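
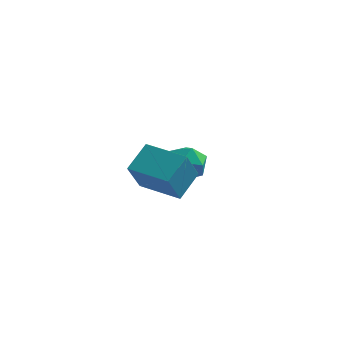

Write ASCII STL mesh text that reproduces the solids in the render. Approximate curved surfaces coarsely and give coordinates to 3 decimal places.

solid 
facet normal -0.303 0.289 0.908
outer loop
vertex 0.447 2.813 -2.587
vertex 0.051 1.965 -2.449
vertex 0.951 2.114 -2.196
endloop
endfacet
facet normal 0.301 0.622 0.723
outer loop
vertex 0.447 2.813 -2.587
vertex 0.951 2.114 -2.196
vertex 1.348 2.677 -2.845
endloop
endfacet
facet normal 0.181 0.977 0.116
outer loop
vertex 0.447 2.813 -2.587
vertex 1.348 2.677 -2.845
vertex 0.693 2.876 -3.499
endloop
endfacet
facet normal -0.498 0.864 -0.075
outer loop
vertex 0.447 2.813 -2.587
vertex 0.693 2.876 -3.499
vertex -0.108 2.436 -3.254
endloop
endfacet
facet normal -0.797 0.440 0.415
outer loop
vertex 0.447 2.813 -2.587
vertex -0.108 2.436 -3.254
vertex 0.051 1.965 -2.449
endloop
endfacet
facet normal 0.795 0.123 0.593
outer loop
vertex 1.348 2.677 -2.845
vertex 0.951 2.114 -2.196
vertex 1.508 1.744 -2.866
endloop
endfacet
facet normal -0.182 -0.413 0.892
outer loop
vertex 0.951 2.114 -2.196
vertex 0.051 1.965 -2.449
vertex 0.707 1.304 -2.621
endloop
endfacet
facet normal -0.981 -0.170 0.094
outer loop
vertex 0.051 1.965 -2.449
vertex -0.108 2.436 -3.254
vertex 0.052 1.503 -3.275
endloop
endfacet
facet normal -0.497 0.516 -0.698
outer loop
vertex -0.108 2.436 -3.254
vertex 0.693 2.876 -3.499
vertex 0.449 2.066 -3.924
endloop
endfacet
facet normal 0.601 0.698 -0.390
outer loop
vertex 0.693 2.876 -3.499
vertex 1.348 2.677 -2.845
vertex 1.349 2.215 -3.671
endloop
endfacet
facet normal 0.498 -0.864 0.075
outer loop
vertex 0.953 1.367 -3.533
vertex 1.508 1.744 -2.866
vertex 0.707 1.304 -2.621
endloop
endfacet
facet normal -0.181 -0.977 -0.116
outer loop
vertex 0.953 1.367 -3.533
vertex 0.707 1.304 -2.621
vertex 0.052 1.503 -3.275
endloop
endfacet
facet normal -0.301 -0.622 -0.723
outer loop
vertex 0.953 1.367 -3.533
vertex 0.052 1.503 -3.275
vertex 0.449 2.066 -3.924
endloop
endfacet
facet normal 0.303 -0.289 -0.908
outer loop
vertex 0.953 1.367 -3.533
vertex 0.449 2.066 -3.924
vertex 1.349 2.215 -3.671
endloop
endfacet
facet normal 0.797 -0.440 -0.415
outer loop
vertex 0.953 1.367 -3.533
vertex 1.349 2.215 -3.671
vertex 1.508 1.744 -2.866
endloop
endfacet
facet normal 0.497 -0.516 0.698
outer loop
vertex 0.707 1.304 -2.621
vertex 1.508 1.744 -2.866
vertex 0.951 2.114 -2.196
endloop
endfacet
facet normal -0.601 -0.698 0.390
outer loop
vertex 0.052 1.503 -3.275
vertex 0.707 1.304 -2.621
vertex 0.051 1.965 -2.449
endloop
endfacet
facet normal -0.795 -0.123 -0.593
outer loop
vertex 0.449 2.066 -3.924
vertex 0.052 1.503 -3.275
vertex -0.108 2.436 -3.254
endloop
endfacet
facet normal 0.182 0.413 -0.892
outer loop
vertex 1.349 2.215 -3.671
vertex 0.449 2.066 -3.924
vertex 0.693 2.876 -3.499
endloop
endfacet
facet normal 0.981 0.170 -0.094
outer loop
vertex 1.508 1.744 -2.866
vertex 1.349 2.215 -3.671
vertex 1.348 2.677 -2.845
endloop
endfacet
facet normal -0.972 0.217 0.085
outer loop
vertex 0.591 -1.905 -0.074
vertex 0.688 -0.932 -1.453
vertex 0.281 -2.985 -0.858
endloop
endfacet
facet normal -0.058 -0.576 0.816
outer loop
vertex 1.992 -3.368 -1.007
vertex 0.591 -1.905 -0.074
vertex 0.281 -2.985 -0.858
endloop
endfacet
facet normal -0.972 0.217 0.085
outer loop
vertex 0.281 -2.985 -0.858
vertex 0.688 -0.932 -1.453
vertex 0.378 -2.012 -2.237
endloop
endfacet
facet normal -0.226 -0.788 -0.572
outer loop
vertex 0.378 -2.012 -2.237
vertex 1.992 -3.368 -1.007
vertex 0.281 -2.985 -0.858
endloop
endfacet
facet normal 0.226 0.788 0.572
outer loop
vertex 0.591 -1.905 -0.074
vertex 2.399 -1.315 -1.602
vertex 0.688 -0.932 -1.453
endloop
endfacet
facet normal -0.058 -0.576 0.816
outer loop
vertex 2.302 -2.288 -0.223
vertex 0.591 -1.905 -0.074
vertex 1.992 -3.368 -1.007
endloop
endfacet
facet normal 0.226 0.788 0.572
outer loop
vertex 2.302 -2.288 -0.223
vertex 2.399 -1.315 -1.602
vertex 0.591 -1.905 -0.074
endloop
endfacet
facet normal 0.058 0.576 -0.816
outer loop
vertex 0.688 -0.932 -1.453
vertex 2.399 -1.315 -1.602
vertex 0.378 -2.012 -2.237
endloop
endfacet
facet normal -0.226 -0.788 -0.572
outer loop
vertex 2.089 -2.395 -2.386
vertex 1.992 -3.368 -1.007
vertex 0.378 -2.012 -2.237
endloop
endfacet
facet normal 0.058 0.576 -0.816
outer loop
vertex 0.378 -2.012 -2.237
vertex 2.399 -1.315 -1.602
vertex 2.089 -2.395 -2.386
endloop
endfacet
facet normal 0.972 -0.217 -0.085
outer loop
vertex 2.089 -2.395 -2.386
vertex 2.302 -2.288 -0.223
vertex 1.992 -3.368 -1.007
endloop
endfacet
facet normal 0.972 -0.217 -0.085
outer loop
vertex 2.399 -1.315 -1.602
vertex 2.302 -2.288 -0.223
vertex 2.089 -2.395 -2.386
endloop
endfacet

endsolid


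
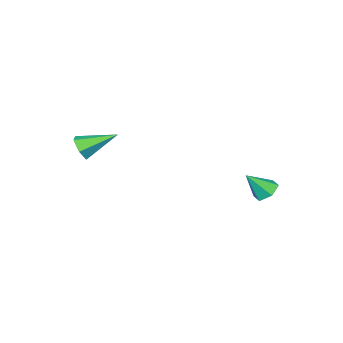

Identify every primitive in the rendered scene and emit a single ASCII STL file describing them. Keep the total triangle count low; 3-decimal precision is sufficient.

solid 
facet normal 0.620 -0.651 -0.438
outer loop
vertex 3.502 -3.792 -0.204
vertex 3.165 -3.741 -0.757
vertex 3.665 -3.341 -0.643
endloop
endfacet
facet normal 0.501 0.504 0.704
outer loop
vertex 3.502 -3.792 -0.204
vertex 3.665 -3.341 -0.643
vertex 2.155 -2.679 -0.043
endloop
endfacet
facet normal 0.620 -0.651 -0.437
outer loop
vertex 3.665 -3.341 -0.643
vertex 3.165 -3.741 -0.757
vertex 3.328 -3.29 -1.197
endloop
endfacet
facet normal 0.354 0.926 -0.130
outer loop
vertex 3.665 -3.341 -0.643
vertex 3.328 -3.29 -1.197
vertex 2.155 -2.679 -0.043
endloop
endfacet
facet normal 0.620 -0.651 -0.438
outer loop
vertex 3.328 -3.29 -1.197
vertex 3.165 -3.741 -0.757
vertex 2.828 -3.69 -1.31
endloop
endfacet
facet normal -0.350 0.633 -0.691
outer loop
vertex 3.328 -3.29 -1.197
vertex 2.828 -3.69 -1.31
vertex 2.155 -2.679 -0.043
endloop
endfacet
facet normal 0.620 -0.651 -0.438
outer loop
vertex 2.828 -3.69 -1.31
vertex 3.165 -3.741 -0.757
vertex 2.665 -4.14 -0.871
endloop
endfacet
facet normal -0.905 -0.079 -0.417
outer loop
vertex 2.828 -3.69 -1.31
vertex 2.665 -4.14 -0.871
vertex 2.155 -2.679 -0.043
endloop
endfacet
facet normal 0.620 -0.652 -0.437
outer loop
vertex 2.665 -4.14 -0.871
vertex 3.165 -3.741 -0.757
vertex 3.002 -4.191 -0.317
endloop
endfacet
facet normal -0.759 -0.501 0.416
outer loop
vertex 2.665 -4.14 -0.871
vertex 3.002 -4.191 -0.317
vertex 2.155 -2.679 -0.043
endloop
endfacet
facet normal 0.619 -0.652 -0.437
outer loop
vertex 3.002 -4.191 -0.317
vertex 3.165 -3.741 -0.757
vertex 3.502 -3.792 -0.204
endloop
endfacet
facet normal -0.055 -0.208 0.977
outer loop
vertex 3.002 -4.191 -0.317
vertex 3.502 -3.792 -0.204
vertex 2.155 -2.679 -0.043
endloop
endfacet
facet normal -0.524 0.395 -0.755
outer loop
vertex -1.934 1.248 -4.119
vertex -2.484 1.159 -3.784
vertex -2.153 1.715 -3.723
endloop
endfacet
facet normal 0.926 0.371 0.074
outer loop
vertex -1.934 1.248 -4.119
vertex -2.153 1.715 -3.723
vertex -1.796 0.641 -2.796
endloop
endfacet
facet normal -0.524 0.395 -0.755
outer loop
vertex -2.153 1.715 -3.723
vertex -2.484 1.159 -3.784
vertex -2.703 1.625 -3.388
endloop
endfacet
facet normal 0.298 0.679 0.671
outer loop
vertex -2.153 1.715 -3.723
vertex -2.703 1.625 -3.388
vertex -1.796 0.641 -2.796
endloop
endfacet
facet normal -0.525 0.394 -0.754
outer loop
vertex -2.703 1.625 -3.388
vertex -2.484 1.159 -3.784
vertex -3.033 1.069 -3.449
endloop
endfacet
facet normal -0.420 0.151 0.895
outer loop
vertex -2.703 1.625 -3.388
vertex -3.033 1.069 -3.449
vertex -1.796 0.641 -2.796
endloop
endfacet
facet normal -0.525 0.394 -0.755
outer loop
vertex -3.033 1.069 -3.449
vertex -2.484 1.159 -3.784
vertex -2.814 0.602 -3.845
endloop
endfacet
facet normal -0.512 -0.683 0.522
outer loop
vertex -3.033 1.069 -3.449
vertex -2.814 0.602 -3.845
vertex -1.796 0.641 -2.796
endloop
endfacet
facet normal -0.525 0.394 -0.755
outer loop
vertex -2.814 0.602 -3.845
vertex -2.484 1.159 -3.784
vertex -2.265 0.692 -4.18
endloop
endfacet
facet normal 0.116 -0.990 -0.076
outer loop
vertex -2.814 0.602 -3.845
vertex -2.265 0.692 -4.18
vertex -1.796 0.641 -2.796
endloop
endfacet
facet normal -0.524 0.395 -0.755
outer loop
vertex -2.265 0.692 -4.18
vertex -2.484 1.159 -3.784
vertex -1.934 1.248 -4.119
endloop
endfacet
facet normal 0.834 -0.464 -0.300
outer loop
vertex -2.265 0.692 -4.18
vertex -1.934 1.248 -4.119
vertex -1.796 0.641 -2.796
endloop
endfacet

endsolid


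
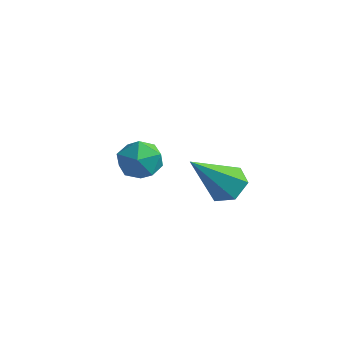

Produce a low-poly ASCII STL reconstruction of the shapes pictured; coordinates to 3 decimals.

solid 
facet normal 0.190 0.646 -0.740
outer loop
vertex 0.45 -2.226 3.022
vertex -0.006 -1.895 3.194
vertex 0.53 -1.796 3.418
endloop
endfacet
facet normal 0.878 -0.402 0.260
outer loop
vertex 0.45 -2.226 3.022
vertex 0.53 -1.796 3.418
vertex -0.334 -3.005 4.466
endloop
endfacet
facet normal 0.190 0.646 -0.740
outer loop
vertex 0.53 -1.796 3.418
vertex -0.006 -1.895 3.194
vertex 0.074 -1.465 3.59
endloop
endfacet
facet normal 0.525 0.312 0.792
outer loop
vertex 0.53 -1.796 3.418
vertex 0.074 -1.465 3.59
vertex -0.334 -3.005 4.466
endloop
endfacet
facet normal 0.191 0.646 -0.740
outer loop
vertex 0.074 -1.465 3.59
vertex -0.006 -1.895 3.194
vertex -0.463 -1.563 3.366
endloop
endfacet
facet normal -0.407 0.531 0.743
outer loop
vertex 0.074 -1.465 3.59
vertex -0.463 -1.563 3.366
vertex -0.334 -3.005 4.466
endloop
endfacet
facet normal 0.191 0.646 -0.740
outer loop
vertex -0.463 -1.563 3.366
vertex -0.006 -1.895 3.194
vertex -0.543 -1.993 2.97
endloop
endfacet
facet normal -0.986 0.035 0.161
outer loop
vertex -0.463 -1.563 3.366
vertex -0.543 -1.993 2.97
vertex -0.334 -3.005 4.466
endloop
endfacet
facet normal 0.191 0.645 -0.740
outer loop
vertex -0.543 -1.993 2.97
vertex -0.006 -1.895 3.194
vertex -0.087 -2.325 2.798
endloop
endfacet
facet normal -0.634 -0.679 -0.371
outer loop
vertex -0.543 -1.993 2.97
vertex -0.087 -2.325 2.798
vertex -0.334 -3.005 4.466
endloop
endfacet
facet normal 0.190 0.646 -0.740
outer loop
vertex -0.087 -2.325 2.798
vertex -0.006 -1.895 3.194
vertex 0.45 -2.226 3.022
endloop
endfacet
facet normal 0.300 -0.898 -0.322
outer loop
vertex -0.087 -2.325 2.798
vertex 0.45 -2.226 3.022
vertex -0.334 -3.005 4.466
endloop
endfacet
facet normal 0.327 0.512 0.794
outer loop
vertex -3.012 -0.805 2.943
vertex -3.081 -1.372 3.337
vertex -2.482 -1.247 3.01
endloop
endfacet
facet normal 0.614 0.766 0.191
outer loop
vertex -3.012 -0.805 2.943
vertex -2.482 -1.247 3.01
vertex -2.629 -0.974 2.389
endloop
endfacet
facet normal 0.082 0.968 -0.238
outer loop
vertex -3.012 -0.805 2.943
vertex -2.629 -0.974 2.389
vertex -3.319 -0.929 2.333
endloop
endfacet
facet normal -0.534 0.840 0.098
outer loop
vertex -3.012 -0.805 2.943
vertex -3.319 -0.929 2.333
vertex -3.599 -1.175 2.918
endloop
endfacet
facet normal -0.383 0.558 0.736
outer loop
vertex -3.012 -0.805 2.943
vertex -3.599 -1.175 2.918
vertex -3.081 -1.372 3.337
endloop
endfacet
facet normal 0.965 0.232 -0.127
outer loop
vertex -2.629 -0.974 2.389
vertex -2.482 -1.247 3.01
vertex -2.461 -1.645 2.442
endloop
endfacet
facet normal 0.500 -0.179 0.847
outer loop
vertex -2.482 -1.247 3.01
vertex -3.081 -1.372 3.337
vertex -2.741 -1.891 3.027
endloop
endfacet
facet normal -0.649 -0.103 0.754
outer loop
vertex -3.081 -1.372 3.337
vertex -3.599 -1.175 2.918
vertex -3.431 -1.846 2.971
endloop
endfacet
facet normal -0.893 0.352 -0.280
outer loop
vertex -3.599 -1.175 2.918
vertex -3.319 -0.929 2.333
vertex -3.578 -1.573 2.35
endloop
endfacet
facet normal 0.103 0.559 -0.823
outer loop
vertex -3.319 -0.929 2.333
vertex -2.629 -0.974 2.389
vertex -2.979 -1.448 2.023
endloop
endfacet
facet normal 0.534 -0.840 -0.098
outer loop
vertex -3.048 -2.015 2.417
vertex -2.461 -1.645 2.442
vertex -2.741 -1.891 3.027
endloop
endfacet
facet normal -0.082 -0.968 0.238
outer loop
vertex -3.048 -2.015 2.417
vertex -2.741 -1.891 3.027
vertex -3.431 -1.846 2.971
endloop
endfacet
facet normal -0.614 -0.766 -0.191
outer loop
vertex -3.048 -2.015 2.417
vertex -3.431 -1.846 2.971
vertex -3.578 -1.573 2.35
endloop
endfacet
facet normal -0.327 -0.512 -0.794
outer loop
vertex -3.048 -2.015 2.417
vertex -3.578 -1.573 2.35
vertex -2.979 -1.448 2.023
endloop
endfacet
facet normal 0.383 -0.558 -0.736
outer loop
vertex -3.048 -2.015 2.417
vertex -2.979 -1.448 2.023
vertex -2.461 -1.645 2.442
endloop
endfacet
facet normal 0.893 -0.352 0.280
outer loop
vertex -2.741 -1.891 3.027
vertex -2.461 -1.645 2.442
vertex -2.482 -1.247 3.01
endloop
endfacet
facet normal -0.103 -0.559 0.823
outer loop
vertex -3.431 -1.846 2.971
vertex -2.741 -1.891 3.027
vertex -3.081 -1.372 3.337
endloop
endfacet
facet normal -0.965 -0.232 0.127
outer loop
vertex -3.578 -1.573 2.35
vertex -3.431 -1.846 2.971
vertex -3.599 -1.175 2.918
endloop
endfacet
facet normal -0.500 0.179 -0.847
outer loop
vertex -2.979 -1.448 2.023
vertex -3.578 -1.573 2.35
vertex -3.319 -0.929 2.333
endloop
endfacet
facet normal 0.649 0.103 -0.754
outer loop
vertex -2.461 -1.645 2.442
vertex -2.979 -1.448 2.023
vertex -2.629 -0.974 2.389
endloop
endfacet

endsolid


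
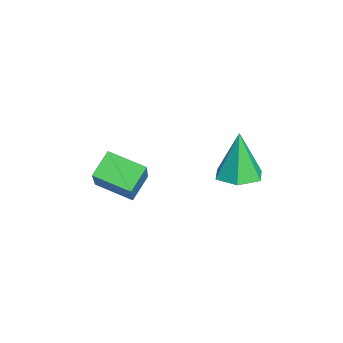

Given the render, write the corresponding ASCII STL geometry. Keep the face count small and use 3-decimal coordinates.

solid 
facet normal -0.659 0.029 -0.752
outer loop
vertex -3.975 -0.934 -1.863
vertex -3.437 0.322 -2.286
vertex -3.259 -1.459 -2.511
endloop
endfacet
facet normal -0.376 -0.878 0.295
outer loop
vertex -1.843 -1.522 -0.894
vertex -3.975 -0.934 -1.863
vertex -3.259 -1.459 -2.511
endloop
endfacet
facet normal -0.659 0.029 -0.752
outer loop
vertex -3.259 -1.459 -2.511
vertex -3.437 0.322 -2.286
vertex -2.721 -0.204 -2.934
endloop
endfacet
facet normal 0.652 -0.478 -0.589
outer loop
vertex -2.721 -0.204 -2.934
vertex -1.843 -1.522 -0.894
vertex -3.259 -1.459 -2.511
endloop
endfacet
facet normal -0.652 0.478 0.589
outer loop
vertex -3.975 -0.934 -1.863
vertex -2.021 0.259 -0.669
vertex -3.437 0.322 -2.286
endloop
endfacet
facet normal -0.377 -0.878 0.296
outer loop
vertex -2.559 -0.996 -0.246
vertex -3.975 -0.934 -1.863
vertex -1.843 -1.522 -0.894
endloop
endfacet
facet normal -0.652 0.478 0.589
outer loop
vertex -2.559 -0.996 -0.246
vertex -2.021 0.259 -0.669
vertex -3.975 -0.934 -1.863
endloop
endfacet
facet normal 0.377 0.878 -0.296
outer loop
vertex -3.437 0.322 -2.286
vertex -2.021 0.259 -0.669
vertex -2.721 -0.204 -2.934
endloop
endfacet
facet normal 0.652 -0.478 -0.589
outer loop
vertex -1.305 -0.266 -1.317
vertex -1.843 -1.522 -0.894
vertex -2.721 -0.204 -2.934
endloop
endfacet
facet normal 0.376 0.878 -0.296
outer loop
vertex -2.721 -0.204 -2.934
vertex -2.021 0.259 -0.669
vertex -1.305 -0.266 -1.317
endloop
endfacet
facet normal 0.659 -0.029 0.752
outer loop
vertex -1.305 -0.266 -1.317
vertex -2.559 -0.996 -0.246
vertex -1.843 -1.522 -0.894
endloop
endfacet
facet normal 0.659 -0.029 0.752
outer loop
vertex -2.021 0.259 -0.669
vertex -2.559 -0.996 -0.246
vertex -1.305 -0.266 -1.317
endloop
endfacet
facet normal 0.193 -0.011 -0.981
outer loop
vertex -0.674 3.875 -0.374
vertex -1.163 3.21 -0.463
vertex -1.482 3.973 -0.534
endloop
endfacet
facet normal 0.040 0.929 0.368
outer loop
vertex -0.674 3.875 -0.374
vertex -1.482 3.973 -0.534
vertex -1.517 3.23 1.343
endloop
endfacet
facet normal 0.192 -0.011 -0.981
outer loop
vertex -1.482 3.973 -0.534
vertex -1.163 3.21 -0.463
vertex -1.972 3.308 -0.622
endloop
endfacet
facet normal -0.800 0.562 0.208
outer loop
vertex -1.482 3.973 -0.534
vertex -1.972 3.308 -0.622
vertex -1.517 3.23 1.343
endloop
endfacet
facet normal 0.192 -0.011 -0.981
outer loop
vertex -1.972 3.308 -0.622
vertex -1.163 3.21 -0.463
vertex -1.652 2.546 -0.551
endloop
endfacet
facet normal -0.910 -0.364 0.196
outer loop
vertex -1.972 3.308 -0.622
vertex -1.652 2.546 -0.551
vertex -1.517 3.23 1.343
endloop
endfacet
facet normal 0.192 -0.011 -0.981
outer loop
vertex -1.652 2.546 -0.551
vertex -1.163 3.21 -0.463
vertex -0.844 2.447 -0.392
endloop
endfacet
facet normal -0.181 -0.921 0.345
outer loop
vertex -1.652 2.546 -0.551
vertex -0.844 2.447 -0.392
vertex -1.517 3.23 1.343
endloop
endfacet
facet normal 0.193 -0.011 -0.981
outer loop
vertex -0.844 2.447 -0.392
vertex -1.163 3.21 -0.463
vertex -0.354 3.112 -0.303
endloop
endfacet
facet normal 0.660 -0.554 0.506
outer loop
vertex -0.844 2.447 -0.392
vertex -0.354 3.112 -0.303
vertex -1.517 3.23 1.343
endloop
endfacet
facet normal 0.193 -0.010 -0.981
outer loop
vertex -0.354 3.112 -0.303
vertex -1.163 3.21 -0.463
vertex -0.674 3.875 -0.374
endloop
endfacet
facet normal 0.771 0.371 0.518
outer loop
vertex -0.354 3.112 -0.303
vertex -0.674 3.875 -0.374
vertex -1.517 3.23 1.343
endloop
endfacet

endsolid


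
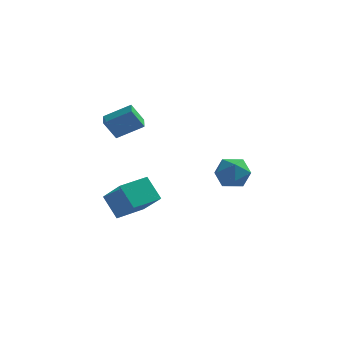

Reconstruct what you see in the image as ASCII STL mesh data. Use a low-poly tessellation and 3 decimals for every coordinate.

solid 
facet normal -0.925 -0.089 0.370
outer loop
vertex 2.921 1.402 -0.934
vertex 3.175 0.562 -0.501
vertex 3.284 1.409 -0.025
endloop
endfacet
facet normal -0.746 0.598 0.293
outer loop
vertex 2.921 1.402 -0.934
vertex 3.284 1.409 -0.025
vertex 3.571 2.084 -0.672
endloop
endfacet
facet normal -0.585 0.709 -0.393
outer loop
vertex 2.921 1.402 -0.934
vertex 3.571 2.084 -0.672
vertex 3.639 1.655 -1.547
endloop
endfacet
facet normal -0.665 0.090 -0.741
outer loop
vertex 2.921 1.402 -0.934
vertex 3.639 1.655 -1.547
vertex 3.394 0.714 -1.442
endloop
endfacet
facet normal -0.875 -0.403 -0.269
outer loop
vertex 2.921 1.402 -0.934
vertex 3.394 0.714 -1.442
vertex 3.175 0.562 -0.501
endloop
endfacet
facet normal -0.158 0.717 0.679
outer loop
vertex 3.571 2.084 -0.672
vertex 3.284 1.409 -0.025
vertex 4.226 1.666 -0.078
endloop
endfacet
facet normal -0.447 -0.394 0.803
outer loop
vertex 3.284 1.409 -0.025
vertex 3.175 0.562 -0.501
vertex 3.981 0.725 0.027
endloop
endfacet
facet normal -0.366 -0.902 -0.231
outer loop
vertex 3.175 0.562 -0.501
vertex 3.394 0.714 -1.442
vertex 4.049 0.296 -0.848
endloop
endfacet
facet normal -0.028 -0.104 -0.994
outer loop
vertex 3.394 0.714 -1.442
vertex 3.639 1.655 -1.547
vertex 4.336 0.971 -1.495
endloop
endfacet
facet normal 0.101 0.896 -0.432
outer loop
vertex 3.639 1.655 -1.547
vertex 3.571 2.084 -0.672
vertex 4.445 1.818 -1.019
endloop
endfacet
facet normal 0.665 -0.090 0.741
outer loop
vertex 4.699 0.978 -0.586
vertex 4.226 1.666 -0.078
vertex 3.981 0.725 0.027
endloop
endfacet
facet normal 0.585 -0.709 0.393
outer loop
vertex 4.699 0.978 -0.586
vertex 3.981 0.725 0.027
vertex 4.049 0.296 -0.848
endloop
endfacet
facet normal 0.746 -0.598 -0.293
outer loop
vertex 4.699 0.978 -0.586
vertex 4.049 0.296 -0.848
vertex 4.336 0.971 -1.495
endloop
endfacet
facet normal 0.925 0.089 -0.370
outer loop
vertex 4.699 0.978 -0.586
vertex 4.336 0.971 -1.495
vertex 4.445 1.818 -1.019
endloop
endfacet
facet normal 0.875 0.403 0.269
outer loop
vertex 4.699 0.978 -0.586
vertex 4.445 1.818 -1.019
vertex 4.226 1.666 -0.078
endloop
endfacet
facet normal 0.028 0.104 0.994
outer loop
vertex 3.981 0.725 0.027
vertex 4.226 1.666 -0.078
vertex 3.284 1.409 -0.025
endloop
endfacet
facet normal -0.101 -0.896 0.432
outer loop
vertex 4.049 0.296 -0.848
vertex 3.981 0.725 0.027
vertex 3.175 0.562 -0.501
endloop
endfacet
facet normal 0.158 -0.717 -0.679
outer loop
vertex 4.336 0.971 -1.495
vertex 4.049 0.296 -0.848
vertex 3.394 0.714 -1.442
endloop
endfacet
facet normal 0.447 0.394 -0.803
outer loop
vertex 4.445 1.818 -1.019
vertex 4.336 0.971 -1.495
vertex 3.639 1.655 -1.547
endloop
endfacet
facet normal 0.366 0.902 0.231
outer loop
vertex 4.226 1.666 -0.078
vertex 4.445 1.818 -1.019
vertex 3.571 2.084 -0.672
endloop
endfacet
facet normal -0.533 0.412 0.739
outer loop
vertex -1.814 2.435 -2.737
vertex -0.711 3.642 -2.615
vertex -2.888 3.557 -4.136
endloop
endfacet
facet normal -0.673 -0.736 -0.074
outer loop
vertex -2.089 2.938 -5.245
vertex -1.814 2.435 -2.737
vertex -2.888 3.557 -4.136
endloop
endfacet
facet normal -0.533 0.412 0.739
outer loop
vertex -2.888 3.557 -4.136
vertex -0.711 3.642 -2.615
vertex -1.784 4.764 -4.014
endloop
endfacet
facet normal -0.513 0.537 -0.669
outer loop
vertex -1.784 4.764 -4.014
vertex -2.089 2.938 -5.245
vertex -2.888 3.557 -4.136
endloop
endfacet
facet normal 0.513 -0.537 0.670
outer loop
vertex -1.814 2.435 -2.737
vertex 0.088 3.023 -3.724
vertex -0.711 3.642 -2.615
endloop
endfacet
facet normal -0.673 -0.736 -0.074
outer loop
vertex -1.016 1.816 -3.846
vertex -1.814 2.435 -2.737
vertex -2.089 2.938 -5.245
endloop
endfacet
facet normal 0.513 -0.537 0.669
outer loop
vertex -1.016 1.816 -3.846
vertex 0.088 3.023 -3.724
vertex -1.814 2.435 -2.737
endloop
endfacet
facet normal 0.673 0.736 0.074
outer loop
vertex -0.711 3.642 -2.615
vertex 0.088 3.023 -3.724
vertex -1.784 4.764 -4.014
endloop
endfacet
facet normal -0.514 0.537 -0.669
outer loop
vertex -0.986 4.145 -5.123
vertex -2.089 2.938 -5.245
vertex -1.784 4.764 -4.014
endloop
endfacet
facet normal 0.673 0.736 0.074
outer loop
vertex -1.784 4.764 -4.014
vertex 0.088 3.023 -3.724
vertex -0.986 4.145 -5.123
endloop
endfacet
facet normal 0.533 -0.412 -0.739
outer loop
vertex -0.986 4.145 -5.123
vertex -1.016 1.816 -3.846
vertex -2.089 2.938 -5.245
endloop
endfacet
facet normal 0.532 -0.412 -0.739
outer loop
vertex 0.088 3.023 -3.724
vertex -1.016 1.816 -3.846
vertex -0.986 4.145 -5.123
endloop
endfacet
facet normal -0.853 -0.147 -0.500
outer loop
vertex -2.36 1.43 1.896
vertex -2.539 2.269 1.954
vertex -1.786 1.624 0.86
endloop
endfacet
facet normal 0.209 -0.976 -0.067
outer loop
vertex -0.481 1.851 1.626
vertex -2.36 1.43 1.896
vertex -1.786 1.624 0.86
endloop
endfacet
facet normal -0.853 -0.149 -0.500
outer loop
vertex -1.786 1.624 0.86
vertex -2.539 2.269 1.954
vertex -1.966 2.463 0.918
endloop
endfacet
facet normal 0.478 0.162 -0.863
outer loop
vertex -1.966 2.463 0.918
vertex -0.481 1.851 1.626
vertex -1.786 1.624 0.86
endloop
endfacet
facet normal -0.478 -0.162 0.863
outer loop
vertex -2.36 1.43 1.896
vertex -1.234 2.496 2.72
vertex -2.539 2.269 1.954
endloop
endfacet
facet normal 0.209 -0.976 -0.067
outer loop
vertex -1.054 1.657 2.662
vertex -2.36 1.43 1.896
vertex -0.481 1.851 1.626
endloop
endfacet
facet normal -0.478 -0.162 0.863
outer loop
vertex -1.054 1.657 2.662
vertex -1.234 2.496 2.72
vertex -2.36 1.43 1.896
endloop
endfacet
facet normal -0.209 0.976 0.067
outer loop
vertex -2.539 2.269 1.954
vertex -1.234 2.496 2.72
vertex -1.966 2.463 0.918
endloop
endfacet
facet normal 0.478 0.162 -0.863
outer loop
vertex -0.66 2.69 1.684
vertex -0.481 1.851 1.626
vertex -1.966 2.463 0.918
endloop
endfacet
facet normal -0.209 0.976 0.067
outer loop
vertex -1.966 2.463 0.918
vertex -1.234 2.496 2.72
vertex -0.66 2.69 1.684
endloop
endfacet
facet normal 0.854 0.148 0.500
outer loop
vertex -0.66 2.69 1.684
vertex -1.054 1.657 2.662
vertex -0.481 1.851 1.626
endloop
endfacet
facet normal 0.853 0.148 0.500
outer loop
vertex -1.234 2.496 2.72
vertex -1.054 1.657 2.662
vertex -0.66 2.69 1.684
endloop
endfacet

endsolid


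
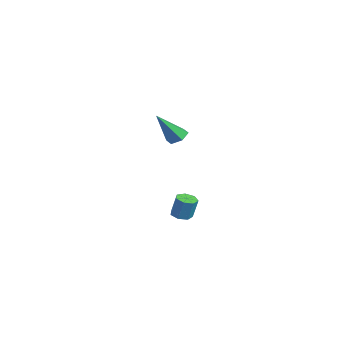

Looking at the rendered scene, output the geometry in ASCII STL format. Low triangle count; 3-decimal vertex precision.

solid 
facet normal -0.218 -0.162 -0.962
outer loop
vertex -2.793 0.777 -3.12
vertex -3.267 0.642 -2.99
vertex -3.09 1.105 -3.108
endloop
endfacet
facet normal 0.709 0.651 -0.271
outer loop
vertex -2.793 0.777 -3.12
vertex -3.09 1.105 -3.108
vertex -2.558 0.954 -2.081
endloop
endfacet
facet normal 0.709 0.651 -0.271
outer loop
vertex -2.558 0.954 -2.081
vertex -3.09 1.105 -3.108
vertex -2.855 1.282 -2.069
endloop
endfacet
facet normal 0.219 0.163 0.962
outer loop
vertex -2.558 0.954 -2.081
vertex -2.855 1.282 -2.069
vertex -3.033 0.818 -1.95
endloop
endfacet
facet normal -0.215 -0.163 -0.963
outer loop
vertex -3.09 1.105 -3.108
vertex -3.267 0.642 -2.99
vertex -3.521 1.084 -3.008
endloop
endfacet
facet normal -0.083 0.985 -0.149
outer loop
vertex -3.09 1.105 -3.108
vertex -3.521 1.084 -3.008
vertex -2.855 1.282 -2.069
endloop
endfacet
facet normal -0.083 0.985 -0.149
outer loop
vertex -2.855 1.282 -2.069
vertex -3.521 1.084 -3.008
vertex -3.286 1.261 -1.968
endloop
endfacet
facet normal 0.218 0.163 0.962
outer loop
vertex -2.855 1.282 -2.069
vertex -3.286 1.261 -1.968
vertex -3.033 0.818 -1.95
endloop
endfacet
facet normal -0.219 -0.165 -0.962
outer loop
vertex -3.521 1.084 -3.008
vertex -3.267 0.642 -2.99
vertex -3.76 0.73 -2.893
endloop
endfacet
facet normal -0.813 0.576 0.086
outer loop
vertex -3.521 1.084 -3.008
vertex -3.76 0.73 -2.893
vertex -3.286 1.261 -1.968
endloop
endfacet
facet normal -0.812 0.578 0.084
outer loop
vertex -3.286 1.261 -1.968
vertex -3.76 0.73 -2.893
vertex -3.526 0.907 -1.854
endloop
endfacet
facet normal 0.217 0.163 0.963
outer loop
vertex -3.286 1.261 -1.968
vertex -3.526 0.907 -1.854
vertex -3.033 0.818 -1.95
endloop
endfacet
facet normal -0.219 -0.164 -0.962
outer loop
vertex -3.76 0.73 -2.893
vertex -3.267 0.642 -2.99
vertex -3.629 0.309 -2.851
endloop
endfacet
facet normal -0.930 -0.264 0.255
outer loop
vertex -3.76 0.73 -2.893
vertex -3.629 0.309 -2.851
vertex -3.526 0.907 -1.854
endloop
endfacet
facet normal -0.930 -0.266 0.256
outer loop
vertex -3.526 0.907 -1.854
vertex -3.629 0.309 -2.851
vertex -3.394 0.486 -1.812
endloop
endfacet
facet normal 0.217 0.164 0.962
outer loop
vertex -3.526 0.907 -1.854
vertex -3.394 0.486 -1.812
vertex -3.033 0.818 -1.95
endloop
endfacet
facet normal -0.219 -0.164 -0.962
outer loop
vertex -3.629 0.309 -2.851
vertex -3.267 0.642 -2.99
vertex -3.225 0.139 -2.914
endloop
endfacet
facet normal -0.346 -0.909 0.233
outer loop
vertex -3.629 0.309 -2.851
vertex -3.225 0.139 -2.914
vertex -3.394 0.486 -1.812
endloop
endfacet
facet normal -0.347 -0.909 0.233
outer loop
vertex -3.394 0.486 -1.812
vertex -3.225 0.139 -2.914
vertex -2.99 0.316 -1.874
endloop
endfacet
facet normal 0.217 0.164 0.962
outer loop
vertex -3.394 0.486 -1.812
vertex -2.99 0.316 -1.874
vertex -3.033 0.818 -1.95
endloop
endfacet
facet normal -0.216 -0.164 -0.962
outer loop
vertex -3.225 0.139 -2.914
vertex -3.267 0.642 -2.99
vertex -2.853 0.347 -3.033
endloop
endfacet
facet normal 0.496 -0.867 0.035
outer loop
vertex -3.225 0.139 -2.914
vertex -2.853 0.347 -3.033
vertex -2.99 0.316 -1.874
endloop
endfacet
facet normal 0.497 -0.867 0.036
outer loop
vertex -2.99 0.316 -1.874
vertex -2.853 0.347 -3.033
vertex -2.619 0.524 -1.994
endloop
endfacet
facet normal 0.219 0.164 0.962
outer loop
vertex -2.99 0.316 -1.874
vertex -2.619 0.524 -1.994
vertex -3.033 0.818 -1.95
endloop
endfacet
facet normal -0.217 -0.164 -0.962
outer loop
vertex -2.853 0.347 -3.033
vertex -3.267 0.642 -2.99
vertex -2.793 0.777 -3.12
endloop
endfacet
facet normal 0.967 -0.173 -0.188
outer loop
vertex -2.853 0.347 -3.033
vertex -2.793 0.777 -3.12
vertex -2.619 0.524 -1.994
endloop
endfacet
facet normal 0.966 -0.175 -0.189
outer loop
vertex -2.619 0.524 -1.994
vertex -2.793 0.777 -3.12
vertex -2.558 0.954 -2.081
endloop
endfacet
facet normal 0.218 0.164 0.962
outer loop
vertex -2.619 0.524 -1.994
vertex -2.558 0.954 -2.081
vertex -3.033 0.818 -1.95
endloop
endfacet
facet normal -0.068 0.585 -0.808
outer loop
vertex -0.519 -0.002 2.912
vertex -0.785 -0.393 2.651
vertex -1.057 -0.027 2.939
endloop
endfacet
facet normal 0.011 0.617 0.787
outer loop
vertex -0.519 -0.002 2.912
vertex -1.057 -0.027 2.939
vertex -0.675 -1.347 3.969
endloop
endfacet
facet normal -0.068 0.585 -0.808
outer loop
vertex -1.057 -0.027 2.939
vertex -0.785 -0.393 2.651
vertex -1.324 -0.418 2.678
endloop
endfacet
facet normal -0.815 0.191 0.547
outer loop
vertex -1.057 -0.027 2.939
vertex -1.324 -0.418 2.678
vertex -0.675 -1.347 3.969
endloop
endfacet
facet normal -0.068 0.584 -0.809
outer loop
vertex -1.324 -0.418 2.678
vertex -0.785 -0.393 2.651
vertex -1.051 -0.784 2.391
endloop
endfacet
facet normal -0.808 -0.589 -0.018
outer loop
vertex -1.324 -0.418 2.678
vertex -1.051 -0.784 2.391
vertex -0.675 -1.347 3.969
endloop
endfacet
facet normal -0.068 0.584 -0.809
outer loop
vertex -1.051 -0.784 2.391
vertex -0.785 -0.393 2.651
vertex -0.512 -0.76 2.363
endloop
endfacet
facet normal 0.024 -0.940 -0.341
outer loop
vertex -1.051 -0.784 2.391
vertex -0.512 -0.76 2.363
vertex -0.675 -1.347 3.969
endloop
endfacet
facet normal -0.067 0.585 -0.808
outer loop
vertex -0.512 -0.76 2.363
vertex -0.785 -0.393 2.651
vertex -0.246 -0.369 2.624
endloop
endfacet
facet normal 0.853 -0.513 -0.101
outer loop
vertex -0.512 -0.76 2.363
vertex -0.246 -0.369 2.624
vertex -0.675 -1.347 3.969
endloop
endfacet
facet normal -0.067 0.585 -0.808
outer loop
vertex -0.246 -0.369 2.624
vertex -0.785 -0.393 2.651
vertex -0.519 -0.002 2.912
endloop
endfacet
facet normal 0.846 0.266 0.463
outer loop
vertex -0.246 -0.369 2.624
vertex -0.519 -0.002 2.912
vertex -0.675 -1.347 3.969
endloop
endfacet

endsolid


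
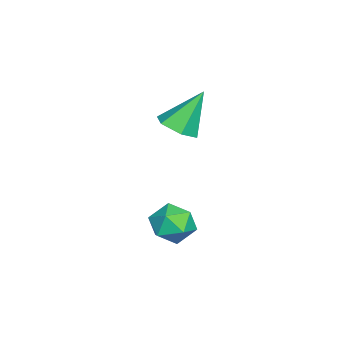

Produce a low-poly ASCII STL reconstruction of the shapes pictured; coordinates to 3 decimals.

solid 
facet normal -0.905 -0.175 0.388
outer loop
vertex 2.66 -3.302 -3.445
vertex 2.73 -4.194 -3.685
vertex 3.031 -3.912 -2.856
endloop
endfacet
facet normal -0.578 0.357 0.734
outer loop
vertex 2.66 -3.302 -3.445
vertex 3.031 -3.912 -2.856
vertex 3.415 -3.076 -2.96
endloop
endfacet
facet normal -0.425 0.868 0.257
outer loop
vertex 2.66 -3.302 -3.445
vertex 3.415 -3.076 -2.96
vertex 3.352 -2.842 -3.853
endloop
endfacet
facet normal -0.657 0.651 -0.381
outer loop
vertex 2.66 -3.302 -3.445
vertex 3.352 -2.842 -3.853
vertex 2.928 -3.532 -4.301
endloop
endfacet
facet normal -0.954 0.006 -0.300
outer loop
vertex 2.66 -3.302 -3.445
vertex 2.928 -3.532 -4.301
vertex 2.73 -4.194 -3.685
endloop
endfacet
facet normal 0.037 0.107 0.994
outer loop
vertex 3.415 -3.076 -2.96
vertex 3.031 -3.912 -2.856
vertex 3.952 -3.828 -2.899
endloop
endfacet
facet normal -0.491 -0.755 0.435
outer loop
vertex 3.031 -3.912 -2.856
vertex 2.73 -4.194 -3.685
vertex 3.528 -4.518 -3.347
endloop
endfacet
facet normal -0.570 -0.462 -0.680
outer loop
vertex 2.73 -4.194 -3.685
vertex 2.928 -3.532 -4.301
vertex 3.465 -4.284 -4.24
endloop
endfacet
facet normal -0.091 0.581 -0.809
outer loop
vertex 2.928 -3.532 -4.301
vertex 3.352 -2.842 -3.853
vertex 3.849 -3.448 -4.344
endloop
endfacet
facet normal 0.284 0.932 0.224
outer loop
vertex 3.352 -2.842 -3.853
vertex 3.415 -3.076 -2.96
vertex 4.15 -3.166 -3.515
endloop
endfacet
facet normal 0.657 -0.651 0.381
outer loop
vertex 4.22 -4.058 -3.755
vertex 3.952 -3.828 -2.899
vertex 3.528 -4.518 -3.347
endloop
endfacet
facet normal 0.425 -0.868 -0.257
outer loop
vertex 4.22 -4.058 -3.755
vertex 3.528 -4.518 -3.347
vertex 3.465 -4.284 -4.24
endloop
endfacet
facet normal 0.578 -0.357 -0.734
outer loop
vertex 4.22 -4.058 -3.755
vertex 3.465 -4.284 -4.24
vertex 3.849 -3.448 -4.344
endloop
endfacet
facet normal 0.905 0.175 -0.388
outer loop
vertex 4.22 -4.058 -3.755
vertex 3.849 -3.448 -4.344
vertex 4.15 -3.166 -3.515
endloop
endfacet
facet normal 0.954 -0.006 0.300
outer loop
vertex 4.22 -4.058 -3.755
vertex 4.15 -3.166 -3.515
vertex 3.952 -3.828 -2.899
endloop
endfacet
facet normal 0.091 -0.581 0.809
outer loop
vertex 3.528 -4.518 -3.347
vertex 3.952 -3.828 -2.899
vertex 3.031 -3.912 -2.856
endloop
endfacet
facet normal -0.284 -0.932 -0.224
outer loop
vertex 3.465 -4.284 -4.24
vertex 3.528 -4.518 -3.347
vertex 2.73 -4.194 -3.685
endloop
endfacet
facet normal -0.037 -0.107 -0.994
outer loop
vertex 3.849 -3.448 -4.344
vertex 3.465 -4.284 -4.24
vertex 2.928 -3.532 -4.301
endloop
endfacet
facet normal 0.491 0.755 -0.435
outer loop
vertex 4.15 -3.166 -3.515
vertex 3.849 -3.448 -4.344
vertex 3.352 -2.842 -3.853
endloop
endfacet
facet normal 0.570 0.462 0.680
outer loop
vertex 3.952 -3.828 -2.899
vertex 4.15 -3.166 -3.515
vertex 3.415 -3.076 -2.96
endloop
endfacet
facet normal 0.308 -0.450 -0.838
outer loop
vertex 1.737 -4.426 0.326
vertex 1.179 -3.97 -0.124
vertex 1.964 -3.672 0.005
endloop
endfacet
facet normal 0.737 0.065 0.673
outer loop
vertex 1.737 -4.426 0.326
vertex 1.964 -3.672 0.005
vertex 0.601 -3.13 1.444
endloop
endfacet
facet normal 0.308 -0.449 -0.838
outer loop
vertex 1.964 -3.672 0.005
vertex 1.179 -3.97 -0.124
vertex 1.405 -3.216 -0.445
endloop
endfacet
facet normal 0.527 0.829 0.186
outer loop
vertex 1.964 -3.672 0.005
vertex 1.405 -3.216 -0.445
vertex 0.601 -3.13 1.444
endloop
endfacet
facet normal 0.309 -0.449 -0.838
outer loop
vertex 1.405 -3.216 -0.445
vertex 1.179 -3.97 -0.124
vertex 0.62 -3.515 -0.574
endloop
endfacet
facet normal -0.324 0.929 -0.180
outer loop
vertex 1.405 -3.216 -0.445
vertex 0.62 -3.515 -0.574
vertex 0.601 -3.13 1.444
endloop
endfacet
facet normal 0.308 -0.450 -0.838
outer loop
vertex 0.62 -3.515 -0.574
vertex 1.179 -3.97 -0.124
vertex 0.393 -4.268 -0.253
endloop
endfacet
facet normal -0.962 0.265 -0.060
outer loop
vertex 0.62 -3.515 -0.574
vertex 0.393 -4.268 -0.253
vertex 0.601 -3.13 1.444
endloop
endfacet
facet normal 0.308 -0.450 -0.838
outer loop
vertex 0.393 -4.268 -0.253
vertex 1.179 -3.97 -0.124
vertex 0.952 -4.724 0.197
endloop
endfacet
facet normal -0.753 -0.500 0.428
outer loop
vertex 0.393 -4.268 -0.253
vertex 0.952 -4.724 0.197
vertex 0.601 -3.13 1.444
endloop
endfacet
facet normal 0.308 -0.450 -0.838
outer loop
vertex 0.952 -4.724 0.197
vertex 1.179 -3.97 -0.124
vertex 1.737 -4.426 0.326
endloop
endfacet
facet normal 0.097 -0.600 0.794
outer loop
vertex 0.952 -4.724 0.197
vertex 1.737 -4.426 0.326
vertex 0.601 -3.13 1.444
endloop
endfacet

endsolid


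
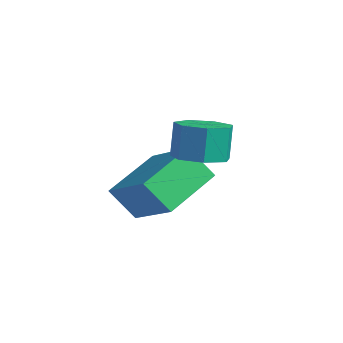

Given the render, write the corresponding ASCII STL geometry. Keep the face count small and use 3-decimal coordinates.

solid 
facet normal -0.833 0.037 -0.552
outer loop
vertex -2.196 -0.052 -2.09
vertex -2.542 1.923 -1.435
vertex -1.482 0.419 -3.135
endloop
endfacet
facet normal 0.164 -0.936 -0.310
outer loop
vertex 0.342 0.337 -1.925
vertex -2.196 -0.052 -2.09
vertex -1.482 0.419 -3.135
endloop
endfacet
facet normal -0.833 0.038 -0.552
outer loop
vertex -1.482 0.419 -3.135
vertex -2.542 1.923 -1.435
vertex -1.828 2.395 -2.479
endloop
endfacet
facet normal 0.529 0.349 -0.773
outer loop
vertex -1.828 2.395 -2.479
vertex 0.342 0.337 -1.925
vertex -1.482 0.419 -3.135
endloop
endfacet
facet normal -0.529 -0.349 0.774
outer loop
vertex -2.196 -0.052 -2.09
vertex -0.718 1.841 -0.225
vertex -2.542 1.923 -1.435
endloop
endfacet
facet normal 0.164 -0.936 -0.311
outer loop
vertex -0.372 -0.135 -0.881
vertex -2.196 -0.052 -2.09
vertex 0.342 0.337 -1.925
endloop
endfacet
facet normal -0.529 -0.349 0.774
outer loop
vertex -0.372 -0.135 -0.881
vertex -0.718 1.841 -0.225
vertex -2.196 -0.052 -2.09
endloop
endfacet
facet normal -0.164 0.936 0.311
outer loop
vertex -2.542 1.923 -1.435
vertex -0.718 1.841 -0.225
vertex -1.828 2.395 -2.479
endloop
endfacet
facet normal 0.529 0.349 -0.774
outer loop
vertex -0.004 2.312 -1.27
vertex 0.342 0.337 -1.925
vertex -1.828 2.395 -2.479
endloop
endfacet
facet normal -0.163 0.936 0.311
outer loop
vertex -1.828 2.395 -2.479
vertex -0.718 1.841 -0.225
vertex -0.004 2.312 -1.27
endloop
endfacet
facet normal 0.833 -0.037 0.553
outer loop
vertex -0.004 2.312 -1.27
vertex -0.372 -0.135 -0.881
vertex 0.342 0.337 -1.925
endloop
endfacet
facet normal 0.833 -0.037 0.552
outer loop
vertex -0.718 1.841 -0.225
vertex -0.372 -0.135 -0.881
vertex -0.004 2.312 -1.27
endloop
endfacet
facet normal 0.209 -0.274 -0.939
outer loop
vertex 1.73 1.262 0.496
vertex 0.89 0.99 0.388
vertex 1.238 1.794 0.231
endloop
endfacet
facet normal 0.741 0.670 -0.031
outer loop
vertex 1.73 1.262 0.496
vertex 1.238 1.794 0.231
vertex 1.471 1.602 1.66
endloop
endfacet
facet normal 0.741 0.671 -0.031
outer loop
vertex 1.471 1.602 1.66
vertex 1.238 1.794 0.231
vertex 0.978 2.134 1.395
endloop
endfacet
facet normal -0.209 0.274 0.939
outer loop
vertex 1.471 1.602 1.66
vertex 0.978 2.134 1.395
vertex 0.63 1.33 1.552
endloop
endfacet
facet normal 0.209 -0.274 -0.939
outer loop
vertex 1.238 1.794 0.231
vertex 0.89 0.99 0.388
vertex 0.483 1.721 0.084
endloop
endfacet
facet normal -0.037 0.957 -0.288
outer loop
vertex 1.238 1.794 0.231
vertex 0.483 1.721 0.084
vertex 0.978 2.134 1.395
endloop
endfacet
facet normal -0.038 0.957 -0.287
outer loop
vertex 0.978 2.134 1.395
vertex 0.483 1.721 0.084
vertex 0.223 2.06 1.248
endloop
endfacet
facet normal -0.210 0.274 0.939
outer loop
vertex 0.978 2.134 1.395
vertex 0.223 2.06 1.248
vertex 0.63 1.33 1.552
endloop
endfacet
facet normal 0.209 -0.274 -0.939
outer loop
vertex 0.483 1.721 0.084
vertex 0.89 0.99 0.388
vertex 0.035 1.097 0.166
endloop
endfacet
facet normal -0.787 0.522 -0.328
outer loop
vertex 0.483 1.721 0.084
vertex 0.035 1.097 0.166
vertex 0.223 2.06 1.248
endloop
endfacet
facet normal -0.787 0.523 -0.328
outer loop
vertex 0.223 2.06 1.248
vertex 0.035 1.097 0.166
vertex -0.225 1.437 1.33
endloop
endfacet
facet normal -0.209 0.274 0.939
outer loop
vertex 0.223 2.06 1.248
vertex -0.225 1.437 1.33
vertex 0.63 1.33 1.552
endloop
endfacet
facet normal 0.209 -0.274 -0.939
outer loop
vertex 0.035 1.097 0.166
vertex 0.89 0.99 0.388
vertex 0.231 0.393 0.415
endloop
endfacet
facet normal -0.944 -0.306 -0.122
outer loop
vertex 0.035 1.097 0.166
vertex 0.231 0.393 0.415
vertex -0.225 1.437 1.33
endloop
endfacet
facet normal -0.944 -0.306 -0.122
outer loop
vertex -0.225 1.437 1.33
vertex 0.231 0.393 0.415
vertex -0.029 0.733 1.579
endloop
endfacet
facet normal -0.209 0.274 0.939
outer loop
vertex -0.225 1.437 1.33
vertex -0.029 0.733 1.579
vertex 0.63 1.33 1.552
endloop
endfacet
facet normal 0.210 -0.274 -0.939
outer loop
vertex 0.231 0.393 0.415
vertex 0.89 0.99 0.388
vertex 0.923 0.138 0.644
endloop
endfacet
facet normal -0.391 -0.903 0.176
outer loop
vertex 0.231 0.393 0.415
vertex 0.923 0.138 0.644
vertex -0.029 0.733 1.579
endloop
endfacet
facet normal -0.391 -0.903 0.176
outer loop
vertex -0.029 0.733 1.579
vertex 0.923 0.138 0.644
vertex 0.663 0.478 1.808
endloop
endfacet
facet normal -0.210 0.274 0.939
outer loop
vertex -0.029 0.733 1.579
vertex 0.663 0.478 1.808
vertex 0.63 1.33 1.552
endloop
endfacet
facet normal 0.210 -0.274 -0.939
outer loop
vertex 0.923 0.138 0.644
vertex 0.89 0.99 0.388
vertex 1.59 0.525 0.68
endloop
endfacet
facet normal 0.458 -0.821 0.342
outer loop
vertex 0.923 0.138 0.644
vertex 1.59 0.525 0.68
vertex 0.663 0.478 1.808
endloop
endfacet
facet normal 0.457 -0.821 0.342
outer loop
vertex 0.663 0.478 1.808
vertex 1.59 0.525 0.68
vertex 1.331 0.865 1.844
endloop
endfacet
facet normal -0.209 0.274 0.939
outer loop
vertex 0.663 0.478 1.808
vertex 1.331 0.865 1.844
vertex 0.63 1.33 1.552
endloop
endfacet
facet normal 0.209 -0.274 -0.939
outer loop
vertex 1.59 0.525 0.68
vertex 0.89 0.99 0.388
vertex 1.73 1.262 0.496
endloop
endfacet
facet normal 0.961 -0.120 0.249
outer loop
vertex 1.59 0.525 0.68
vertex 1.73 1.262 0.496
vertex 1.331 0.865 1.844
endloop
endfacet
facet normal 0.961 -0.120 0.249
outer loop
vertex 1.331 0.865 1.844
vertex 1.73 1.262 0.496
vertex 1.471 1.602 1.66
endloop
endfacet
facet normal -0.209 0.274 0.939
outer loop
vertex 1.331 0.865 1.844
vertex 1.471 1.602 1.66
vertex 0.63 1.33 1.552
endloop
endfacet

endsolid


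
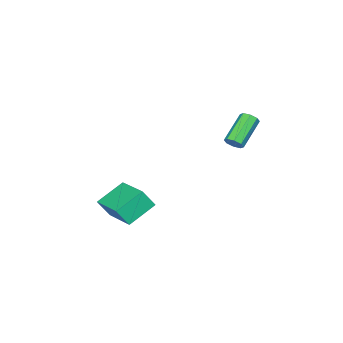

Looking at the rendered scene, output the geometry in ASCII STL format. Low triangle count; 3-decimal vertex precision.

solid 
facet normal 0.809 0.084 -0.582
outer loop
vertex -1.185 -0.548 1.132
vertex -1.494 -0.36 0.73
vertex -1.222 -0.136 1.14
endloop
endfacet
facet normal 0.582 0.036 0.812
outer loop
vertex -1.185 -0.548 1.132
vertex -1.222 -0.136 1.14
vertex -2.737 -0.707 2.251
endloop
endfacet
facet normal 0.582 0.037 0.812
outer loop
vertex -2.737 -0.707 2.251
vertex -1.222 -0.136 1.14
vertex -2.774 -0.296 2.259
endloop
endfacet
facet normal -0.808 -0.084 0.583
outer loop
vertex -2.737 -0.707 2.251
vertex -2.774 -0.296 2.259
vertex -3.046 -0.52 1.85
endloop
endfacet
facet normal 0.809 0.084 -0.582
outer loop
vertex -1.222 -0.136 1.14
vertex -1.494 -0.36 0.73
vertex -1.418 0.144 0.908
endloop
endfacet
facet normal 0.348 0.731 0.587
outer loop
vertex -1.222 -0.136 1.14
vertex -1.418 0.144 0.908
vertex -2.774 -0.296 2.259
endloop
endfacet
facet normal 0.349 0.729 0.588
outer loop
vertex -2.774 -0.296 2.259
vertex -1.418 0.144 0.908
vertex -2.97 -0.015 2.027
endloop
endfacet
facet normal -0.808 -0.083 0.583
outer loop
vertex -2.774 -0.296 2.259
vertex -2.97 -0.015 2.027
vertex -3.046 -0.52 1.85
endloop
endfacet
facet normal 0.808 0.084 -0.583
outer loop
vertex -1.418 0.144 0.908
vertex -1.494 -0.36 0.73
vertex -1.659 0.129 0.572
endloop
endfacet
facet normal -0.088 0.996 0.019
outer loop
vertex -1.418 0.144 0.908
vertex -1.659 0.129 0.572
vertex -2.97 -0.015 2.027
endloop
endfacet
facet normal -0.090 0.996 0.017
outer loop
vertex -2.97 -0.015 2.027
vertex -1.659 0.129 0.572
vertex -3.211 -0.031 1.691
endloop
endfacet
facet normal -0.808 -0.083 0.583
outer loop
vertex -2.97 -0.015 2.027
vertex -3.211 -0.031 1.691
vertex -3.046 -0.52 1.85
endloop
endfacet
facet normal 0.808 0.084 -0.583
outer loop
vertex -1.659 0.129 0.572
vertex -1.494 -0.36 0.73
vertex -1.803 -0.173 0.329
endloop
endfacet
facet normal -0.475 0.678 -0.561
outer loop
vertex -1.659 0.129 0.572
vertex -1.803 -0.173 0.329
vertex -3.211 -0.031 1.691
endloop
endfacet
facet normal -0.474 0.679 -0.561
outer loop
vertex -3.211 -0.031 1.691
vertex -1.803 -0.173 0.329
vertex -3.355 -0.332 1.448
endloop
endfacet
facet normal -0.809 -0.083 0.582
outer loop
vertex -3.211 -0.031 1.691
vertex -3.355 -0.332 1.448
vertex -3.046 -0.52 1.85
endloop
endfacet
facet normal 0.808 0.084 -0.583
outer loop
vertex -1.803 -0.173 0.329
vertex -1.494 -0.36 0.73
vertex -1.766 -0.584 0.321
endloop
endfacet
facet normal -0.582 -0.037 -0.812
outer loop
vertex -1.803 -0.173 0.329
vertex -1.766 -0.584 0.321
vertex -3.355 -0.332 1.448
endloop
endfacet
facet normal -0.582 -0.036 -0.812
outer loop
vertex -3.355 -0.332 1.448
vertex -1.766 -0.584 0.321
vertex -3.318 -0.744 1.44
endloop
endfacet
facet normal -0.809 -0.084 0.582
outer loop
vertex -3.355 -0.332 1.448
vertex -3.318 -0.744 1.44
vertex -3.046 -0.52 1.85
endloop
endfacet
facet normal 0.808 0.083 -0.583
outer loop
vertex -1.766 -0.584 0.321
vertex -1.494 -0.36 0.73
vertex -1.57 -0.865 0.553
endloop
endfacet
facet normal -0.349 -0.729 -0.588
outer loop
vertex -1.766 -0.584 0.321
vertex -1.57 -0.865 0.553
vertex -3.318 -0.744 1.44
endloop
endfacet
facet normal -0.349 -0.731 -0.587
outer loop
vertex -3.318 -0.744 1.44
vertex -1.57 -0.865 0.553
vertex -3.122 -1.024 1.672
endloop
endfacet
facet normal -0.809 -0.084 0.582
outer loop
vertex -3.318 -0.744 1.44
vertex -3.122 -1.024 1.672
vertex -3.046 -0.52 1.85
endloop
endfacet
facet normal 0.808 0.083 -0.583
outer loop
vertex -1.57 -0.865 0.553
vertex -1.494 -0.36 0.73
vertex -1.329 -0.849 0.889
endloop
endfacet
facet normal 0.090 -0.996 -0.017
outer loop
vertex -1.57 -0.865 0.553
vertex -1.329 -0.849 0.889
vertex -3.122 -1.024 1.672
endloop
endfacet
facet normal 0.089 -0.996 -0.019
outer loop
vertex -3.122 -1.024 1.672
vertex -1.329 -0.849 0.889
vertex -2.881 -1.009 2.008
endloop
endfacet
facet normal -0.808 -0.084 0.583
outer loop
vertex -3.122 -1.024 1.672
vertex -2.881 -1.009 2.008
vertex -3.046 -0.52 1.85
endloop
endfacet
facet normal 0.809 0.083 -0.582
outer loop
vertex -1.329 -0.849 0.889
vertex -1.494 -0.36 0.73
vertex -1.185 -0.548 1.132
endloop
endfacet
facet normal 0.474 -0.679 0.560
outer loop
vertex -1.329 -0.849 0.889
vertex -1.185 -0.548 1.132
vertex -2.881 -1.009 2.008
endloop
endfacet
facet normal 0.474 -0.678 0.562
outer loop
vertex -2.881 -1.009 2.008
vertex -1.185 -0.548 1.132
vertex -2.737 -0.707 2.251
endloop
endfacet
facet normal -0.808 -0.084 0.583
outer loop
vertex -2.881 -1.009 2.008
vertex -2.737 -0.707 2.251
vertex -3.046 -0.52 1.85
endloop
endfacet
facet normal -0.376 0.377 -0.846
outer loop
vertex 2.166 -3.681 -2.528
vertex 3.011 -1.743 -2.04
vertex 3.645 -4.112 -3.378
endloop
endfacet
facet normal -0.390 -0.893 -0.225
outer loop
vertex 4.089 -4.557 -2.38
vertex 2.166 -3.681 -2.528
vertex 3.645 -4.112 -3.378
endloop
endfacet
facet normal -0.376 0.377 -0.846
outer loop
vertex 3.645 -4.112 -3.378
vertex 3.011 -1.743 -2.04
vertex 4.491 -2.174 -2.89
endloop
endfacet
facet normal 0.840 -0.245 -0.483
outer loop
vertex 4.491 -2.174 -2.89
vertex 4.089 -4.557 -2.38
vertex 3.645 -4.112 -3.378
endloop
endfacet
facet normal -0.841 0.245 0.483
outer loop
vertex 2.166 -3.681 -2.528
vertex 3.455 -2.188 -1.042
vertex 3.011 -1.743 -2.04
endloop
endfacet
facet normal -0.389 -0.893 -0.225
outer loop
vertex 2.609 -4.126 -1.53
vertex 2.166 -3.681 -2.528
vertex 4.089 -4.557 -2.38
endloop
endfacet
facet normal -0.841 0.245 0.483
outer loop
vertex 2.609 -4.126 -1.53
vertex 3.455 -2.188 -1.042
vertex 2.166 -3.681 -2.528
endloop
endfacet
facet normal 0.389 0.893 0.225
outer loop
vertex 3.011 -1.743 -2.04
vertex 3.455 -2.188 -1.042
vertex 4.491 -2.174 -2.89
endloop
endfacet
facet normal 0.841 -0.245 -0.483
outer loop
vertex 4.934 -2.619 -1.892
vertex 4.089 -4.557 -2.38
vertex 4.491 -2.174 -2.89
endloop
endfacet
facet normal 0.390 0.893 0.225
outer loop
vertex 4.491 -2.174 -2.89
vertex 3.455 -2.188 -1.042
vertex 4.934 -2.619 -1.892
endloop
endfacet
facet normal 0.376 -0.377 0.846
outer loop
vertex 4.934 -2.619 -1.892
vertex 2.609 -4.126 -1.53
vertex 4.089 -4.557 -2.38
endloop
endfacet
facet normal 0.376 -0.377 0.846
outer loop
vertex 3.455 -2.188 -1.042
vertex 2.609 -4.126 -1.53
vertex 4.934 -2.619 -1.892
endloop
endfacet

endsolid


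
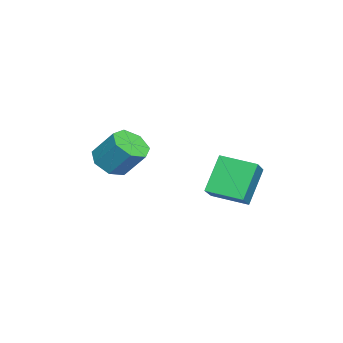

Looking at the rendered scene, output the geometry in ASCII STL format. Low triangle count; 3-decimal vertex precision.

solid 
facet normal -0.167 -0.613 -0.772
outer loop
vertex 4.805 -2.389 0.154
vertex 3.841 -2.566 0.503
vertex 4.168 -1.828 -0.154
endloop
endfacet
facet normal 0.689 0.488 -0.537
outer loop
vertex 4.805 -2.389 0.154
vertex 4.168 -1.828 -0.154
vertex 5.103 -1.298 1.528
endloop
endfacet
facet normal 0.688 0.488 -0.536
outer loop
vertex 5.103 -1.298 1.528
vertex 4.168 -1.828 -0.154
vertex 4.466 -0.737 1.221
endloop
endfacet
facet normal 0.168 0.613 0.772
outer loop
vertex 5.103 -1.298 1.528
vertex 4.466 -0.737 1.221
vertex 4.139 -1.474 1.877
endloop
endfacet
facet normal -0.168 -0.613 -0.772
outer loop
vertex 4.168 -1.828 -0.154
vertex 3.841 -2.566 0.503
vertex 3.285 -1.822 0.033
endloop
endfacet
facet normal -0.122 0.790 -0.601
outer loop
vertex 4.168 -1.828 -0.154
vertex 3.285 -1.822 0.033
vertex 4.466 -0.737 1.221
endloop
endfacet
facet normal -0.122 0.790 -0.601
outer loop
vertex 4.466 -0.737 1.221
vertex 3.285 -1.822 0.033
vertex 3.583 -0.731 1.408
endloop
endfacet
facet normal 0.168 0.613 0.772
outer loop
vertex 4.466 -0.737 1.221
vertex 3.583 -0.731 1.408
vertex 4.139 -1.474 1.877
endloop
endfacet
facet normal -0.167 -0.613 -0.772
outer loop
vertex 3.285 -1.822 0.033
vertex 3.841 -2.566 0.503
vertex 2.821 -2.376 0.573
endloop
endfacet
facet normal -0.841 0.497 -0.212
outer loop
vertex 3.285 -1.822 0.033
vertex 2.821 -2.376 0.573
vertex 3.583 -0.731 1.408
endloop
endfacet
facet normal -0.841 0.497 -0.212
outer loop
vertex 3.583 -0.731 1.408
vertex 2.821 -2.376 0.573
vertex 3.119 -1.285 1.948
endloop
endfacet
facet normal 0.167 0.613 0.772
outer loop
vertex 3.583 -0.731 1.408
vertex 3.119 -1.285 1.948
vertex 4.139 -1.474 1.877
endloop
endfacet
facet normal -0.167 -0.613 -0.772
outer loop
vertex 2.821 -2.376 0.573
vertex 3.841 -2.566 0.503
vertex 3.125 -3.073 1.061
endloop
endfacet
facet normal -0.927 -0.169 0.335
outer loop
vertex 2.821 -2.376 0.573
vertex 3.125 -3.073 1.061
vertex 3.119 -1.285 1.948
endloop
endfacet
facet normal -0.927 -0.169 0.335
outer loop
vertex 3.119 -1.285 1.948
vertex 3.125 -3.073 1.061
vertex 3.422 -1.982 2.435
endloop
endfacet
facet normal 0.167 0.613 0.773
outer loop
vertex 3.119 -1.285 1.948
vertex 3.422 -1.982 2.435
vertex 4.139 -1.474 1.877
endloop
endfacet
facet normal -0.167 -0.613 -0.772
outer loop
vertex 3.125 -3.073 1.061
vertex 3.841 -2.566 0.503
vertex 3.968 -3.387 1.128
endloop
endfacet
facet normal -0.314 -0.709 0.631
outer loop
vertex 3.125 -3.073 1.061
vertex 3.968 -3.387 1.128
vertex 3.422 -1.982 2.435
endloop
endfacet
facet normal -0.314 -0.709 0.631
outer loop
vertex 3.422 -1.982 2.435
vertex 3.968 -3.387 1.128
vertex 4.266 -2.296 2.502
endloop
endfacet
facet normal 0.167 0.613 0.772
outer loop
vertex 3.422 -1.982 2.435
vertex 4.266 -2.296 2.502
vertex 4.139 -1.474 1.877
endloop
endfacet
facet normal -0.168 -0.613 -0.772
outer loop
vertex 3.968 -3.387 1.128
vertex 3.841 -2.566 0.503
vertex 4.716 -3.083 0.724
endloop
endfacet
facet normal 0.534 -0.715 0.452
outer loop
vertex 3.968 -3.387 1.128
vertex 4.716 -3.083 0.724
vertex 4.266 -2.296 2.502
endloop
endfacet
facet normal 0.534 -0.715 0.452
outer loop
vertex 4.266 -2.296 2.502
vertex 4.716 -3.083 0.724
vertex 5.013 -1.992 2.099
endloop
endfacet
facet normal 0.167 0.613 0.772
outer loop
vertex 4.266 -2.296 2.502
vertex 5.013 -1.992 2.099
vertex 4.139 -1.474 1.877
endloop
endfacet
facet normal -0.167 -0.613 -0.772
outer loop
vertex 4.716 -3.083 0.724
vertex 3.841 -2.566 0.503
vertex 4.805 -2.389 0.154
endloop
endfacet
facet normal 0.981 -0.182 -0.068
outer loop
vertex 4.716 -3.083 0.724
vertex 4.805 -2.389 0.154
vertex 5.013 -1.992 2.099
endloop
endfacet
facet normal 0.981 -0.183 -0.068
outer loop
vertex 5.013 -1.992 2.099
vertex 4.805 -2.389 0.154
vertex 5.103 -1.298 1.528
endloop
endfacet
facet normal 0.167 0.613 0.772
outer loop
vertex 5.013 -1.992 2.099
vertex 5.103 -1.298 1.528
vertex 4.139 -1.474 1.877
endloop
endfacet
facet normal -0.535 0.215 0.817
outer loop
vertex 3.327 2.459 1.106
vertex 3.593 4.284 0.799
vertex 1.87 2.509 0.138
endloop
endfacet
facet normal -0.142 -0.976 0.164
outer loop
vertex 3.047 2.036 -1.659
vertex 3.327 2.459 1.106
vertex 1.87 2.509 0.138
endloop
endfacet
facet normal -0.535 0.215 0.817
outer loop
vertex 1.87 2.509 0.138
vertex 3.593 4.284 0.799
vertex 2.136 4.334 -0.169
endloop
endfacet
facet normal -0.833 0.028 -0.553
outer loop
vertex 2.136 4.334 -0.169
vertex 3.047 2.036 -1.659
vertex 1.87 2.509 0.138
endloop
endfacet
facet normal 0.833 -0.028 0.553
outer loop
vertex 3.327 2.459 1.106
vertex 4.77 3.811 -0.998
vertex 3.593 4.284 0.799
endloop
endfacet
facet normal -0.142 -0.976 0.164
outer loop
vertex 4.504 1.986 -0.691
vertex 3.327 2.459 1.106
vertex 3.047 2.036 -1.659
endloop
endfacet
facet normal 0.833 -0.028 0.553
outer loop
vertex 4.504 1.986 -0.691
vertex 4.77 3.811 -0.998
vertex 3.327 2.459 1.106
endloop
endfacet
facet normal 0.142 0.976 -0.164
outer loop
vertex 3.593 4.284 0.799
vertex 4.77 3.811 -0.998
vertex 2.136 4.334 -0.169
endloop
endfacet
facet normal -0.833 0.028 -0.553
outer loop
vertex 3.313 3.861 -1.966
vertex 3.047 2.036 -1.659
vertex 2.136 4.334 -0.169
endloop
endfacet
facet normal 0.142 0.976 -0.164
outer loop
vertex 2.136 4.334 -0.169
vertex 4.77 3.811 -0.998
vertex 3.313 3.861 -1.966
endloop
endfacet
facet normal 0.535 -0.215 -0.817
outer loop
vertex 3.313 3.861 -1.966
vertex 4.504 1.986 -0.691
vertex 3.047 2.036 -1.659
endloop
endfacet
facet normal 0.535 -0.215 -0.817
outer loop
vertex 4.77 3.811 -0.998
vertex 4.504 1.986 -0.691
vertex 3.313 3.861 -1.966
endloop
endfacet

endsolid


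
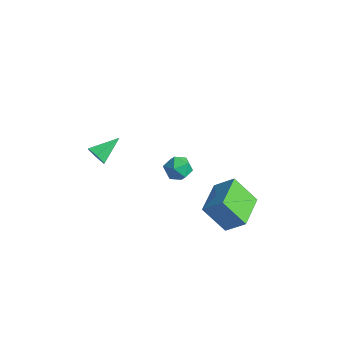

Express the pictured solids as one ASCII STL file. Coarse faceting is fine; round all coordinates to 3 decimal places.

solid 
facet normal -0.143 -0.896 -0.421
outer loop
vertex -1.911 -2.558 0.465
vertex -2.228 -2.276 -0.028
vertex -1.584 -2.363 -0.061
endloop
endfacet
facet normal 0.848 0.006 0.530
outer loop
vertex -1.911 -2.558 0.465
vertex -1.584 -2.363 -0.061
vertex -2.012 -0.924 0.608
endloop
endfacet
facet normal -0.143 -0.896 -0.421
outer loop
vertex -1.584 -2.363 -0.061
vertex -2.228 -2.276 -0.028
vertex -1.901 -2.081 -0.554
endloop
endfacet
facet normal 0.857 0.404 -0.320
outer loop
vertex -1.584 -2.363 -0.061
vertex -1.901 -2.081 -0.554
vertex -2.012 -0.924 0.608
endloop
endfacet
facet normal -0.141 -0.896 -0.420
outer loop
vertex -1.901 -2.081 -0.554
vertex -2.228 -2.276 -0.028
vertex -2.544 -1.995 -0.521
endloop
endfacet
facet normal 0.059 0.710 -0.702
outer loop
vertex -1.901 -2.081 -0.554
vertex -2.544 -1.995 -0.521
vertex -2.012 -0.924 0.608
endloop
endfacet
facet normal -0.142 -0.896 -0.420
outer loop
vertex -2.544 -1.995 -0.521
vertex -2.228 -2.276 -0.028
vertex -2.871 -2.19 0.006
endloop
endfacet
facet normal -0.749 0.620 -0.235
outer loop
vertex -2.544 -1.995 -0.521
vertex -2.871 -2.19 0.006
vertex -2.012 -0.924 0.608
endloop
endfacet
facet normal -0.142 -0.896 -0.421
outer loop
vertex -2.871 -2.19 0.006
vertex -2.228 -2.276 -0.028
vertex -2.555 -2.472 0.499
endloop
endfacet
facet normal -0.758 0.223 0.613
outer loop
vertex -2.871 -2.19 0.006
vertex -2.555 -2.472 0.499
vertex -2.012 -0.924 0.608
endloop
endfacet
facet normal -0.142 -0.896 -0.421
outer loop
vertex -2.555 -2.472 0.499
vertex -2.228 -2.276 -0.028
vertex -1.911 -2.558 0.465
endloop
endfacet
facet normal 0.041 -0.085 0.996
outer loop
vertex -2.555 -2.472 0.499
vertex -1.911 -2.558 0.465
vertex -2.012 -0.924 0.608
endloop
endfacet
facet normal -0.624 0.541 0.564
outer loop
vertex 2.124 -1.649 2.38
vertex 2.529 -1.812 2.985
vertex 2.69 -1.205 2.581
endloop
endfacet
facet normal -0.592 0.800 -0.100
outer loop
vertex 2.124 -1.649 2.38
vertex 2.69 -1.205 2.581
vertex 2.585 -1.373 1.861
endloop
endfacet
facet normal -0.787 0.282 -0.549
outer loop
vertex 2.124 -1.649 2.38
vertex 2.585 -1.373 1.861
vertex 2.359 -2.083 1.82
endloop
endfacet
facet normal -0.940 -0.299 -0.163
outer loop
vertex 2.124 -1.649 2.38
vertex 2.359 -2.083 1.82
vertex 2.325 -2.355 2.514
endloop
endfacet
facet normal -0.840 -0.140 0.525
outer loop
vertex 2.124 -1.649 2.38
vertex 2.325 -2.355 2.514
vertex 2.529 -1.812 2.985
endloop
endfacet
facet normal 0.087 0.967 -0.238
outer loop
vertex 2.585 -1.373 1.861
vertex 2.69 -1.205 2.581
vertex 3.275 -1.365 2.146
endloop
endfacet
facet normal 0.036 0.547 0.836
outer loop
vertex 2.69 -1.205 2.581
vertex 2.529 -1.812 2.985
vertex 3.241 -1.637 2.84
endloop
endfacet
facet normal -0.313 -0.553 0.773
outer loop
vertex 2.529 -1.812 2.985
vertex 2.325 -2.355 2.514
vertex 3.015 -2.347 2.799
endloop
endfacet
facet normal -0.475 -0.811 -0.341
outer loop
vertex 2.325 -2.355 2.514
vertex 2.359 -2.083 1.82
vertex 2.91 -2.515 2.079
endloop
endfacet
facet normal -0.228 0.128 -0.965
outer loop
vertex 2.359 -2.083 1.82
vertex 2.585 -1.373 1.861
vertex 3.071 -1.908 1.675
endloop
endfacet
facet normal 0.940 0.299 0.163
outer loop
vertex 3.476 -2.071 2.28
vertex 3.275 -1.365 2.146
vertex 3.241 -1.637 2.84
endloop
endfacet
facet normal 0.787 -0.282 0.549
outer loop
vertex 3.476 -2.071 2.28
vertex 3.241 -1.637 2.84
vertex 3.015 -2.347 2.799
endloop
endfacet
facet normal 0.592 -0.800 0.100
outer loop
vertex 3.476 -2.071 2.28
vertex 3.015 -2.347 2.799
vertex 2.91 -2.515 2.079
endloop
endfacet
facet normal 0.624 -0.541 -0.564
outer loop
vertex 3.476 -2.071 2.28
vertex 2.91 -2.515 2.079
vertex 3.071 -1.908 1.675
endloop
endfacet
facet normal 0.840 0.140 -0.525
outer loop
vertex 3.476 -2.071 2.28
vertex 3.071 -1.908 1.675
vertex 3.275 -1.365 2.146
endloop
endfacet
facet normal 0.475 0.811 0.341
outer loop
vertex 3.241 -1.637 2.84
vertex 3.275 -1.365 2.146
vertex 2.69 -1.205 2.581
endloop
endfacet
facet normal 0.228 -0.128 0.965
outer loop
vertex 3.015 -2.347 2.799
vertex 3.241 -1.637 2.84
vertex 2.529 -1.812 2.985
endloop
endfacet
facet normal -0.087 -0.967 0.238
outer loop
vertex 2.91 -2.515 2.079
vertex 3.015 -2.347 2.799
vertex 2.325 -2.355 2.514
endloop
endfacet
facet normal -0.036 -0.547 -0.836
outer loop
vertex 3.071 -1.908 1.675
vertex 2.91 -2.515 2.079
vertex 2.359 -2.083 1.82
endloop
endfacet
facet normal 0.313 0.553 -0.773
outer loop
vertex 3.275 -1.365 2.146
vertex 3.071 -1.908 1.675
vertex 2.585 -1.373 1.861
endloop
endfacet
facet normal -0.598 -0.286 0.749
outer loop
vertex 4.04 -0.136 -0.796
vertex 3.203 1.592 -0.805
vertex 3.145 -0.574 -1.677
endloop
endfacet
facet normal 0.436 -0.900 0.005
outer loop
vertex 4.197 -0.072 -2.995
vertex 4.04 -0.136 -0.796
vertex 3.145 -0.574 -1.677
endloop
endfacet
facet normal -0.597 -0.286 0.750
outer loop
vertex 3.145 -0.574 -1.677
vertex 3.203 1.592 -0.805
vertex 2.308 1.153 -1.685
endloop
endfacet
facet normal -0.673 -0.329 -0.662
outer loop
vertex 2.308 1.153 -1.685
vertex 4.197 -0.072 -2.995
vertex 3.145 -0.574 -1.677
endloop
endfacet
facet normal 0.673 0.329 0.662
outer loop
vertex 4.04 -0.136 -0.796
vertex 4.255 2.094 -2.123
vertex 3.203 1.592 -0.805
endloop
endfacet
facet normal 0.436 -0.900 0.005
outer loop
vertex 5.092 0.367 -2.115
vertex 4.04 -0.136 -0.796
vertex 4.197 -0.072 -2.995
endloop
endfacet
facet normal 0.673 0.329 0.662
outer loop
vertex 5.092 0.367 -2.115
vertex 4.255 2.094 -2.123
vertex 4.04 -0.136 -0.796
endloop
endfacet
facet normal -0.436 0.900 -0.005
outer loop
vertex 3.203 1.592 -0.805
vertex 4.255 2.094 -2.123
vertex 2.308 1.153 -1.685
endloop
endfacet
facet normal -0.673 -0.329 -0.662
outer loop
vertex 3.36 1.656 -3.004
vertex 4.197 -0.072 -2.995
vertex 2.308 1.153 -1.685
endloop
endfacet
facet normal -0.436 0.900 -0.005
outer loop
vertex 2.308 1.153 -1.685
vertex 4.255 2.094 -2.123
vertex 3.36 1.656 -3.004
endloop
endfacet
facet normal 0.597 0.285 -0.750
outer loop
vertex 3.36 1.656 -3.004
vertex 5.092 0.367 -2.115
vertex 4.197 -0.072 -2.995
endloop
endfacet
facet normal 0.597 0.286 -0.749
outer loop
vertex 4.255 2.094 -2.123
vertex 5.092 0.367 -2.115
vertex 3.36 1.656 -3.004
endloop
endfacet

endsolid


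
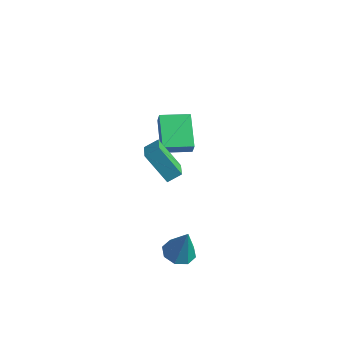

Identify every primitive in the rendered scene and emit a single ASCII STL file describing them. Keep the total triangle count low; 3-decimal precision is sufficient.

solid 
facet normal -0.586 0.715 -0.382
outer loop
vertex -0.835 -1.212 3.555
vertex -0.397 -0.624 3.984
vertex 0.39 -1.018 2.037
endloop
endfacet
facet normal -0.517 -0.691 -0.505
outer loop
vertex 1.157 -1.956 2.536
vertex -0.835 -1.212 3.555
vertex 0.39 -1.018 2.037
endloop
endfacet
facet normal -0.586 0.715 -0.382
outer loop
vertex 0.39 -1.018 2.037
vertex -0.397 -0.624 3.984
vertex 0.828 -0.43 2.466
endloop
endfacet
facet normal 0.625 0.099 -0.774
outer loop
vertex 0.828 -0.43 2.466
vertex 1.157 -1.956 2.536
vertex 0.39 -1.018 2.037
endloop
endfacet
facet normal -0.625 -0.099 0.774
outer loop
vertex -0.835 -1.212 3.555
vertex 0.37 -1.562 4.483
vertex -0.397 -0.624 3.984
endloop
endfacet
facet normal -0.517 -0.691 -0.505
outer loop
vertex -0.068 -2.15 4.054
vertex -0.835 -1.212 3.555
vertex 1.157 -1.956 2.536
endloop
endfacet
facet normal -0.625 -0.099 0.774
outer loop
vertex -0.068 -2.15 4.054
vertex 0.37 -1.562 4.483
vertex -0.835 -1.212 3.555
endloop
endfacet
facet normal 0.517 0.691 0.505
outer loop
vertex -0.397 -0.624 3.984
vertex 0.37 -1.562 4.483
vertex 0.828 -0.43 2.466
endloop
endfacet
facet normal 0.625 0.099 -0.774
outer loop
vertex 1.595 -1.368 2.965
vertex 1.157 -1.956 2.536
vertex 0.828 -0.43 2.466
endloop
endfacet
facet normal 0.517 0.691 0.505
outer loop
vertex 0.828 -0.43 2.466
vertex 0.37 -1.562 4.483
vertex 1.595 -1.368 2.965
endloop
endfacet
facet normal 0.586 -0.715 0.382
outer loop
vertex 1.595 -1.368 2.965
vertex -0.068 -2.15 4.054
vertex 1.157 -1.956 2.536
endloop
endfacet
facet normal 0.586 -0.715 0.382
outer loop
vertex 0.37 -1.562 4.483
vertex -0.068 -2.15 4.054
vertex 1.595 -1.368 2.965
endloop
endfacet
facet normal -0.716 -0.694 0.073
outer loop
vertex -1.604 1.275 1.14
vertex -2.909 2.71 1.996
vertex -1.878 1.478 0.383
endloop
endfacet
facet normal 0.615 -0.677 -0.404
outer loop
vertex -0.711 2.61 0.264
vertex -1.604 1.275 1.14
vertex -1.878 1.478 0.383
endloop
endfacet
facet normal -0.716 -0.694 0.073
outer loop
vertex -1.878 1.478 0.383
vertex -2.909 2.71 1.996
vertex -3.183 2.913 1.239
endloop
endfacet
facet normal -0.330 0.244 -0.912
outer loop
vertex -3.183 2.913 1.239
vertex -0.711 2.61 0.264
vertex -1.878 1.478 0.383
endloop
endfacet
facet normal 0.330 -0.244 0.912
outer loop
vertex -1.604 1.275 1.14
vertex -1.742 3.842 1.877
vertex -2.909 2.71 1.996
endloop
endfacet
facet normal 0.615 -0.677 -0.404
outer loop
vertex -0.437 2.407 1.021
vertex -1.604 1.275 1.14
vertex -0.711 2.61 0.264
endloop
endfacet
facet normal 0.330 -0.244 0.912
outer loop
vertex -0.437 2.407 1.021
vertex -1.742 3.842 1.877
vertex -1.604 1.275 1.14
endloop
endfacet
facet normal -0.615 0.677 0.404
outer loop
vertex -2.909 2.71 1.996
vertex -1.742 3.842 1.877
vertex -3.183 2.913 1.239
endloop
endfacet
facet normal -0.330 0.244 -0.912
outer loop
vertex -2.016 4.045 1.12
vertex -0.711 2.61 0.264
vertex -3.183 2.913 1.239
endloop
endfacet
facet normal -0.615 0.677 0.404
outer loop
vertex -3.183 2.913 1.239
vertex -1.742 3.842 1.877
vertex -2.016 4.045 1.12
endloop
endfacet
facet normal 0.716 0.694 -0.073
outer loop
vertex -2.016 4.045 1.12
vertex -0.437 2.407 1.021
vertex -0.711 2.61 0.264
endloop
endfacet
facet normal 0.716 0.694 -0.073
outer loop
vertex -1.742 3.842 1.877
vertex -0.437 2.407 1.021
vertex -2.016 4.045 1.12
endloop
endfacet
facet normal -0.271 -0.039 -0.962
outer loop
vertex 3.756 -3.762 -0.97
vertex 2.983 -3.445 -0.765
vertex 3.739 -3.104 -0.992
endloop
endfacet
facet normal 0.990 0.030 0.135
outer loop
vertex 3.756 -3.762 -0.97
vertex 3.739 -3.104 -0.992
vertex 3.477 -3.375 0.985
endloop
endfacet
facet normal -0.271 -0.039 -0.962
outer loop
vertex 3.739 -3.104 -0.992
vertex 2.983 -3.445 -0.765
vertex 3.28 -2.646 -0.881
endloop
endfacet
facet normal 0.716 0.672 0.187
outer loop
vertex 3.739 -3.104 -0.992
vertex 3.28 -2.646 -0.881
vertex 3.477 -3.375 0.985
endloop
endfacet
facet normal -0.271 -0.039 -0.962
outer loop
vertex 3.28 -2.646 -0.881
vertex 2.983 -3.445 -0.765
vertex 2.647 -2.656 -0.702
endloop
endfacet
facet normal 0.086 0.931 0.355
outer loop
vertex 3.28 -2.646 -0.881
vertex 2.647 -2.656 -0.702
vertex 3.477 -3.375 0.985
endloop
endfacet
facet normal -0.271 -0.039 -0.962
outer loop
vertex 2.647 -2.656 -0.702
vertex 2.983 -3.445 -0.765
vertex 2.21 -3.128 -0.56
endloop
endfacet
facet normal -0.531 0.654 0.540
outer loop
vertex 2.647 -2.656 -0.702
vertex 2.21 -3.128 -0.56
vertex 3.477 -3.375 0.985
endloop
endfacet
facet normal -0.271 -0.039 -0.962
outer loop
vertex 2.21 -3.128 -0.56
vertex 2.983 -3.445 -0.765
vertex 2.227 -3.786 -0.538
endloop
endfacet
facet normal -0.773 0.001 0.634
outer loop
vertex 2.21 -3.128 -0.56
vertex 2.227 -3.786 -0.538
vertex 3.477 -3.375 0.985
endloop
endfacet
facet normal -0.271 -0.039 -0.962
outer loop
vertex 2.227 -3.786 -0.538
vertex 2.983 -3.445 -0.765
vertex 2.686 -4.244 -0.649
endloop
endfacet
facet normal -0.499 -0.641 0.583
outer loop
vertex 2.227 -3.786 -0.538
vertex 2.686 -4.244 -0.649
vertex 3.477 -3.375 0.985
endloop
endfacet
facet normal -0.271 -0.039 -0.962
outer loop
vertex 2.686 -4.244 -0.649
vertex 2.983 -3.445 -0.765
vertex 3.32 -4.234 -0.828
endloop
endfacet
facet normal 0.131 -0.900 0.415
outer loop
vertex 2.686 -4.244 -0.649
vertex 3.32 -4.234 -0.828
vertex 3.477 -3.375 0.985
endloop
endfacet
facet normal -0.271 -0.039 -0.962
outer loop
vertex 3.32 -4.234 -0.828
vertex 2.983 -3.445 -0.765
vertex 3.756 -3.762 -0.97
endloop
endfacet
facet normal 0.748 -0.622 0.230
outer loop
vertex 3.32 -4.234 -0.828
vertex 3.756 -3.762 -0.97
vertex 3.477 -3.375 0.985
endloop
endfacet

endsolid


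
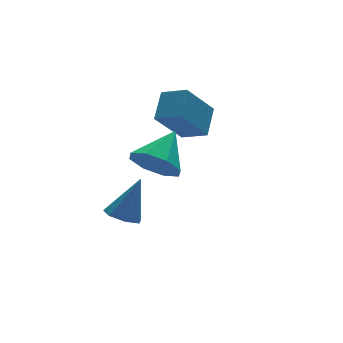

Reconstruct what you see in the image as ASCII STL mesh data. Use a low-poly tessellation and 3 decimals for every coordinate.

solid 
facet normal -0.440 -0.088 -0.894
outer loop
vertex -1.311 1.151 -1.597
vertex -2.006 1.275 -1.267
vertex -1.509 1.798 -1.563
endloop
endfacet
facet normal 0.948 0.296 -0.114
outer loop
vertex -1.311 1.151 -1.597
vertex -1.509 1.798 -1.563
vertex -1.154 1.445 0.467
endloop
endfacet
facet normal -0.440 -0.088 -0.894
outer loop
vertex -1.509 1.798 -1.563
vertex -2.006 1.275 -1.267
vertex -2.082 2.05 -1.306
endloop
endfacet
facet normal 0.431 0.899 0.081
outer loop
vertex -1.509 1.798 -1.563
vertex -2.082 2.05 -1.306
vertex -1.154 1.445 0.467
endloop
endfacet
facet normal -0.439 -0.088 -0.894
outer loop
vertex -2.082 2.05 -1.306
vertex -2.006 1.275 -1.267
vertex -2.598 1.719 -1.02
endloop
endfacet
facet normal -0.297 0.846 0.444
outer loop
vertex -2.082 2.05 -1.306
vertex -2.598 1.719 -1.02
vertex -1.154 1.445 0.467
endloop
endfacet
facet normal -0.439 -0.088 -0.894
outer loop
vertex -2.598 1.719 -1.02
vertex -2.006 1.275 -1.267
vertex -2.669 1.054 -0.92
endloop
endfacet
facet normal -0.689 0.179 0.702
outer loop
vertex -2.598 1.719 -1.02
vertex -2.669 1.054 -0.92
vertex -1.154 1.445 0.467
endloop
endfacet
facet normal -0.439 -0.088 -0.894
outer loop
vertex -2.669 1.054 -0.92
vertex -2.006 1.275 -1.267
vertex -2.241 0.555 -1.081
endloop
endfacet
facet normal -0.451 -0.600 0.661
outer loop
vertex -2.669 1.054 -0.92
vertex -2.241 0.555 -1.081
vertex -1.154 1.445 0.467
endloop
endfacet
facet normal -0.441 -0.087 -0.893
outer loop
vertex -2.241 0.555 -1.081
vertex -2.006 1.275 -1.267
vertex -1.637 0.598 -1.383
endloop
endfacet
facet normal 0.240 -0.905 0.352
outer loop
vertex -2.241 0.555 -1.081
vertex -1.637 0.598 -1.383
vertex -1.154 1.445 0.467
endloop
endfacet
facet normal -0.440 -0.087 -0.894
outer loop
vertex -1.637 0.598 -1.383
vertex -2.006 1.275 -1.267
vertex -1.311 1.151 -1.597
endloop
endfacet
facet normal 0.863 -0.506 0.006
outer loop
vertex -1.637 0.598 -1.383
vertex -1.311 1.151 -1.597
vertex -1.154 1.445 0.467
endloop
endfacet
facet normal -0.689 -0.455 -0.564
outer loop
vertex -1.248 -1.871 2.396
vertex -2.007 -1.477 3.005
vertex -1.509 -1.156 2.138
endloop
endfacet
facet normal 0.898 0.183 -0.400
outer loop
vertex -1.248 -1.871 2.396
vertex -1.509 -1.156 2.138
vertex -0.773 -0.663 4.015
endloop
endfacet
facet normal -0.690 -0.454 -0.564
outer loop
vertex -1.509 -1.156 2.138
vertex -2.007 -1.477 3.005
vertex -2.061 -0.628 2.388
endloop
endfacet
facet normal 0.530 0.746 -0.404
outer loop
vertex -1.509 -1.156 2.138
vertex -2.061 -0.628 2.388
vertex -0.773 -0.663 4.015
endloop
endfacet
facet normal -0.689 -0.454 -0.565
outer loop
vertex -2.061 -0.628 2.388
vertex -2.007 -1.477 3.005
vertex -2.582 -0.598 3.0
endloop
endfacet
facet normal 0.043 0.999 -0.012
outer loop
vertex -2.061 -0.628 2.388
vertex -2.582 -0.598 3.0
vertex -0.773 -0.663 4.015
endloop
endfacet
facet normal -0.689 -0.454 -0.565
outer loop
vertex -2.582 -0.598 3.0
vertex -2.007 -1.477 3.005
vertex -2.766 -1.083 3.614
endloop
endfacet
facet normal -0.276 0.793 0.543
outer loop
vertex -2.582 -0.598 3.0
vertex -2.766 -1.083 3.614
vertex -0.773 -0.663 4.015
endloop
endfacet
facet normal -0.689 -0.454 -0.565
outer loop
vertex -2.766 -1.083 3.614
vertex -2.007 -1.477 3.005
vertex -2.505 -1.798 3.871
endloop
endfacet
facet normal -0.241 0.249 0.938
outer loop
vertex -2.766 -1.083 3.614
vertex -2.505 -1.798 3.871
vertex -0.773 -0.663 4.015
endloop
endfacet
facet normal -0.689 -0.455 -0.565
outer loop
vertex -2.505 -1.798 3.871
vertex -2.007 -1.477 3.005
vertex -1.952 -2.325 3.621
endloop
endfacet
facet normal 0.127 -0.313 0.941
outer loop
vertex -2.505 -1.798 3.871
vertex -1.952 -2.325 3.621
vertex -0.773 -0.663 4.015
endloop
endfacet
facet normal -0.689 -0.455 -0.564
outer loop
vertex -1.952 -2.325 3.621
vertex -2.007 -1.477 3.005
vertex -1.432 -2.355 3.01
endloop
endfacet
facet normal 0.614 -0.566 0.550
outer loop
vertex -1.952 -2.325 3.621
vertex -1.432 -2.355 3.01
vertex -0.773 -0.663 4.015
endloop
endfacet
facet normal -0.689 -0.454 -0.565
outer loop
vertex -1.432 -2.355 3.01
vertex -2.007 -1.477 3.005
vertex -1.248 -1.871 2.396
endloop
endfacet
facet normal 0.933 -0.361 -0.005
outer loop
vertex -1.432 -2.355 3.01
vertex -1.248 -1.871 2.396
vertex -0.773 -0.663 4.015
endloop
endfacet
facet normal -0.524 -0.631 -0.572
outer loop
vertex 0.19 0.842 3.793
vertex -0.44 1.729 3.392
vertex 1.475 1.095 2.335
endloop
endfacet
facet normal 0.543 -0.765 0.346
outer loop
vertex 2.22 1.991 3.148
vertex 0.19 0.842 3.793
vertex 1.475 1.095 2.335
endloop
endfacet
facet normal -0.525 -0.630 -0.572
outer loop
vertex 1.475 1.095 2.335
vertex -0.44 1.729 3.392
vertex 0.845 1.983 1.934
endloop
endfacet
facet normal 0.656 0.129 -0.744
outer loop
vertex 0.845 1.983 1.934
vertex 2.22 1.991 3.148
vertex 1.475 1.095 2.335
endloop
endfacet
facet normal -0.656 -0.130 0.744
outer loop
vertex 0.19 0.842 3.793
vertex 0.305 2.625 4.205
vertex -0.44 1.729 3.392
endloop
endfacet
facet normal 0.543 -0.766 0.345
outer loop
vertex 0.935 1.737 4.606
vertex 0.19 0.842 3.793
vertex 2.22 1.991 3.148
endloop
endfacet
facet normal -0.656 -0.130 0.744
outer loop
vertex 0.935 1.737 4.606
vertex 0.305 2.625 4.205
vertex 0.19 0.842 3.793
endloop
endfacet
facet normal -0.543 0.765 -0.345
outer loop
vertex -0.44 1.729 3.392
vertex 0.305 2.625 4.205
vertex 0.845 1.983 1.934
endloop
endfacet
facet normal 0.656 0.130 -0.744
outer loop
vertex 1.59 2.878 2.747
vertex 2.22 1.991 3.148
vertex 0.845 1.983 1.934
endloop
endfacet
facet normal -0.543 0.766 -0.345
outer loop
vertex 0.845 1.983 1.934
vertex 0.305 2.625 4.205
vertex 1.59 2.878 2.747
endloop
endfacet
facet normal 0.524 0.631 0.572
outer loop
vertex 1.59 2.878 2.747
vertex 0.935 1.737 4.606
vertex 2.22 1.991 3.148
endloop
endfacet
facet normal 0.525 0.631 0.572
outer loop
vertex 0.305 2.625 4.205
vertex 0.935 1.737 4.606
vertex 1.59 2.878 2.747
endloop
endfacet

endsolid
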